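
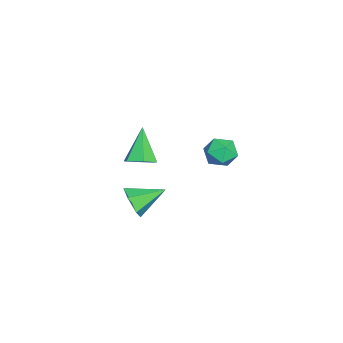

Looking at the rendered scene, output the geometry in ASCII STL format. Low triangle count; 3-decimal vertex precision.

solid 
facet normal 0.335 -0.863 -0.378
outer loop
vertex 4.292 -3.361 -0.399
vertex 3.784 -3.253 -1.097
vertex 4.595 -2.938 -1.097
endloop
endfacet
facet normal 0.653 0.488 0.579
outer loop
vertex 4.292 -3.361 -0.399
vertex 4.595 -2.938 -1.097
vertex 3.236 -1.847 -0.483
endloop
endfacet
facet normal 0.335 -0.863 -0.377
outer loop
vertex 4.595 -2.938 -1.097
vertex 3.784 -3.253 -1.097
vertex 4.086 -2.831 -1.795
endloop
endfacet
facet normal 0.529 0.807 -0.262
outer loop
vertex 4.595 -2.938 -1.097
vertex 4.086 -2.831 -1.795
vertex 3.236 -1.847 -0.483
endloop
endfacet
facet normal 0.335 -0.863 -0.377
outer loop
vertex 4.086 -2.831 -1.795
vertex 3.784 -3.253 -1.097
vertex 3.275 -3.146 -1.795
endloop
endfacet
facet normal -0.265 0.681 -0.682
outer loop
vertex 4.086 -2.831 -1.795
vertex 3.275 -3.146 -1.795
vertex 3.236 -1.847 -0.483
endloop
endfacet
facet normal 0.337 -0.863 -0.378
outer loop
vertex 3.275 -3.146 -1.795
vertex 3.784 -3.253 -1.097
vertex 2.973 -3.569 -1.098
endloop
endfacet
facet normal -0.936 0.236 -0.262
outer loop
vertex 3.275 -3.146 -1.795
vertex 2.973 -3.569 -1.098
vertex 3.236 -1.847 -0.483
endloop
endfacet
facet normal 0.337 -0.863 -0.377
outer loop
vertex 2.973 -3.569 -1.098
vertex 3.784 -3.253 -1.097
vertex 3.481 -3.676 -0.4
endloop
endfacet
facet normal -0.812 -0.083 0.578
outer loop
vertex 2.973 -3.569 -1.098
vertex 3.481 -3.676 -0.4
vertex 3.236 -1.847 -0.483
endloop
endfacet
facet normal 0.336 -0.863 -0.378
outer loop
vertex 3.481 -3.676 -0.4
vertex 3.784 -3.253 -1.097
vertex 4.292 -3.361 -0.399
endloop
endfacet
facet normal -0.018 0.043 0.999
outer loop
vertex 3.481 -3.676 -0.4
vertex 4.292 -3.361 -0.399
vertex 3.236 -1.847 -0.483
endloop
endfacet
facet normal 0.613 0.041 -0.789
outer loop
vertex -1.127 -3.526 -1.945
vertex -1.747 -3.769 -2.439
vertex -1.621 -2.961 -2.299
endloop
endfacet
facet normal 0.282 0.674 0.683
outer loop
vertex -1.127 -3.526 -1.945
vertex -1.621 -2.961 -2.299
vertex -2.973 -3.851 -0.861
endloop
endfacet
facet normal 0.613 0.041 -0.789
outer loop
vertex -1.621 -2.961 -2.299
vertex -1.747 -3.769 -2.439
vertex -2.242 -3.205 -2.794
endloop
endfacet
facet normal -0.448 0.885 0.126
outer loop
vertex -1.621 -2.961 -2.299
vertex -2.242 -3.205 -2.794
vertex -2.973 -3.851 -0.861
endloop
endfacet
facet normal 0.613 0.041 -0.789
outer loop
vertex -2.242 -3.205 -2.794
vertex -1.747 -3.769 -2.439
vertex -2.368 -4.013 -2.934
endloop
endfacet
facet normal -0.937 0.196 -0.289
outer loop
vertex -2.242 -3.205 -2.794
vertex -2.368 -4.013 -2.934
vertex -2.973 -3.851 -0.861
endloop
endfacet
facet normal 0.613 0.040 -0.789
outer loop
vertex -2.368 -4.013 -2.934
vertex -1.747 -3.769 -2.439
vertex -1.874 -4.578 -2.579
endloop
endfacet
facet normal -0.696 -0.702 -0.148
outer loop
vertex -2.368 -4.013 -2.934
vertex -1.874 -4.578 -2.579
vertex -2.973 -3.851 -0.861
endloop
endfacet
facet normal 0.612 0.041 -0.790
outer loop
vertex -1.874 -4.578 -2.579
vertex -1.747 -3.769 -2.439
vertex -1.253 -4.334 -2.085
endloop
endfacet
facet normal 0.034 -0.912 0.408
outer loop
vertex -1.874 -4.578 -2.579
vertex -1.253 -4.334 -2.085
vertex -2.973 -3.851 -0.861
endloop
endfacet
facet normal 0.613 0.041 -0.789
outer loop
vertex -1.253 -4.334 -2.085
vertex -1.747 -3.769 -2.439
vertex -1.127 -3.526 -1.945
endloop
endfacet
facet normal 0.523 -0.224 0.823
outer loop
vertex -1.253 -4.334 -2.085
vertex -1.127 -3.526 -1.945
vertex -2.973 -3.851 -0.861
endloop
endfacet
facet normal 0.122 0.792 0.598
outer loop
vertex 1.375 1.132 0.737
vertex 0.756 0.824 1.271
vertex 1.591 0.601 1.396
endloop
endfacet
facet normal 0.732 0.628 0.266
outer loop
vertex 1.375 1.132 0.737
vertex 1.591 0.601 1.396
vertex 1.963 0.499 0.613
endloop
endfacet
facet normal 0.614 0.656 -0.438
outer loop
vertex 1.375 1.132 0.737
vertex 1.963 0.499 0.613
vertex 1.358 0.659 0.004
endloop
endfacet
facet normal -0.068 0.839 -0.540
outer loop
vertex 1.375 1.132 0.737
vertex 1.358 0.659 0.004
vertex 0.612 0.86 0.411
endloop
endfacet
facet normal -0.372 0.923 0.101
outer loop
vertex 1.375 1.132 0.737
vertex 0.612 0.86 0.411
vertex 0.756 0.824 1.271
endloop
endfacet
facet normal 0.900 -0.046 0.434
outer loop
vertex 1.963 0.499 0.613
vertex 1.591 0.601 1.396
vertex 1.708 -0.2 1.069
endloop
endfacet
facet normal -0.087 0.220 0.972
outer loop
vertex 1.591 0.601 1.396
vertex 0.756 0.824 1.271
vertex 0.962 0.001 1.476
endloop
endfacet
facet normal -0.886 0.432 0.167
outer loop
vertex 0.756 0.824 1.271
vertex 0.612 0.86 0.411
vertex 0.357 0.161 0.867
endloop
endfacet
facet normal -0.394 0.297 -0.870
outer loop
vertex 0.612 0.86 0.411
vertex 1.358 0.659 0.004
vertex 0.729 0.059 0.084
endloop
endfacet
facet normal 0.710 0.002 -0.704
outer loop
vertex 1.358 0.659 0.004
vertex 1.963 0.499 0.613
vertex 1.564 -0.164 0.209
endloop
endfacet
facet normal 0.068 -0.839 0.540
outer loop
vertex 0.945 -0.472 0.743
vertex 1.708 -0.2 1.069
vertex 0.962 0.001 1.476
endloop
endfacet
facet normal -0.614 -0.656 0.438
outer loop
vertex 0.945 -0.472 0.743
vertex 0.962 0.001 1.476
vertex 0.357 0.161 0.867
endloop
endfacet
facet normal -0.732 -0.628 -0.266
outer loop
vertex 0.945 -0.472 0.743
vertex 0.357 0.161 0.867
vertex 0.729 0.059 0.084
endloop
endfacet
facet normal -0.122 -0.792 -0.598
outer loop
vertex 0.945 -0.472 0.743
vertex 0.729 0.059 0.084
vertex 1.564 -0.164 0.209
endloop
endfacet
facet normal 0.372 -0.923 -0.101
outer loop
vertex 0.945 -0.472 0.743
vertex 1.564 -0.164 0.209
vertex 1.708 -0.2 1.069
endloop
endfacet
facet normal 0.394 -0.297 0.870
outer loop
vertex 0.962 0.001 1.476
vertex 1.708 -0.2 1.069
vertex 1.591 0.601 1.396
endloop
endfacet
facet normal -0.710 -0.002 0.704
outer loop
vertex 0.357 0.161 0.867
vertex 0.962 0.001 1.476
vertex 0.756 0.824 1.271
endloop
endfacet
facet normal -0.900 0.046 -0.434
outer loop
vertex 0.729 0.059 0.084
vertex 0.357 0.161 0.867
vertex 0.612 0.86 0.411
endloop
endfacet
facet normal 0.087 -0.220 -0.972
outer loop
vertex 1.564 -0.164 0.209
vertex 0.729 0.059 0.084
vertex 1.358 0.659 0.004
endloop
endfacet
facet normal 0.886 -0.432 -0.167
outer loop
vertex 1.708 -0.2 1.069
vertex 1.564 -0.164 0.209
vertex 1.963 0.499 0.613
endloop
endfacet

endsolid


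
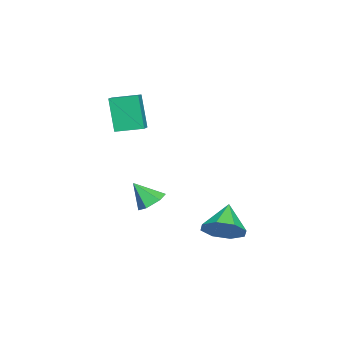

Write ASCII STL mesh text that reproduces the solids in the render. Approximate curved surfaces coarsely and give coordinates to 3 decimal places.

solid 
facet normal 0.758 0.059 -0.649
outer loop
vertex 3.138 4.202 -1.915
vertex 2.66 3.605 -2.527
vertex 2.699 4.575 -2.394
endloop
endfacet
facet normal -0.140 0.715 0.685
outer loop
vertex 3.138 4.202 -1.915
vertex 2.699 4.575 -2.394
vertex 1.5 3.515 -1.533
endloop
endfacet
facet normal 0.757 0.059 -0.650
outer loop
vertex 2.699 4.575 -2.394
vertex 2.66 3.605 -2.527
vertex 2.236 4.38 -2.951
endloop
endfacet
facet normal -0.569 0.800 0.193
outer loop
vertex 2.699 4.575 -2.394
vertex 2.236 4.38 -2.951
vertex 1.5 3.515 -1.533
endloop
endfacet
facet normal 0.758 0.059 -0.650
outer loop
vertex 2.236 4.38 -2.951
vertex 2.66 3.605 -2.527
vertex 2.022 3.731 -3.26
endloop
endfacet
facet normal -0.891 0.398 -0.219
outer loop
vertex 2.236 4.38 -2.951
vertex 2.022 3.731 -3.26
vertex 1.5 3.515 -1.533
endloop
endfacet
facet normal 0.758 0.058 -0.650
outer loop
vertex 2.022 3.731 -3.26
vertex 2.66 3.605 -2.527
vertex 2.181 3.008 -3.139
endloop
endfacet
facet normal -0.917 -0.253 -0.309
outer loop
vertex 2.022 3.731 -3.26
vertex 2.181 3.008 -3.139
vertex 1.5 3.515 -1.533
endloop
endfacet
facet normal 0.758 0.059 -0.650
outer loop
vertex 2.181 3.008 -3.139
vertex 2.66 3.605 -2.527
vertex 2.621 2.635 -2.66
endloop
endfacet
facet normal -0.632 -0.775 -0.023
outer loop
vertex 2.181 3.008 -3.139
vertex 2.621 2.635 -2.66
vertex 1.5 3.515 -1.533
endloop
endfacet
facet normal 0.757 0.059 -0.650
outer loop
vertex 2.621 2.635 -2.66
vertex 2.66 3.605 -2.527
vertex 3.084 2.83 -2.103
endloop
endfacet
facet normal -0.203 -0.859 0.469
outer loop
vertex 2.621 2.635 -2.66
vertex 3.084 2.83 -2.103
vertex 1.5 3.515 -1.533
endloop
endfacet
facet normal 0.758 0.059 -0.650
outer loop
vertex 3.084 2.83 -2.103
vertex 2.66 3.605 -2.527
vertex 3.298 3.479 -1.794
endloop
endfacet
facet normal 0.119 -0.458 0.881
outer loop
vertex 3.084 2.83 -2.103
vertex 3.298 3.479 -1.794
vertex 1.5 3.515 -1.533
endloop
endfacet
facet normal 0.758 0.059 -0.650
outer loop
vertex 3.298 3.479 -1.794
vertex 2.66 3.605 -2.527
vertex 3.138 4.202 -1.915
endloop
endfacet
facet normal 0.145 0.194 0.970
outer loop
vertex 3.298 3.479 -1.794
vertex 3.138 4.202 -1.915
vertex 1.5 3.515 -1.533
endloop
endfacet
facet normal -0.948 -0.165 -0.272
outer loop
vertex -0.951 -2.35 3.039
vertex -1.227 -1.119 3.254
vertex -0.525 -1.953 1.315
endloop
endfacet
facet normal 0.216 -0.962 -0.168
outer loop
vertex 0.347 -1.801 1.566
vertex -0.951 -2.35 3.039
vertex -0.525 -1.953 1.315
endloop
endfacet
facet normal -0.948 -0.165 -0.272
outer loop
vertex -0.525 -1.953 1.315
vertex -1.227 -1.119 3.254
vertex -0.801 -0.721 1.53
endloop
endfacet
facet normal 0.235 0.218 -0.947
outer loop
vertex -0.801 -0.721 1.53
vertex 0.347 -1.801 1.566
vertex -0.525 -1.953 1.315
endloop
endfacet
facet normal -0.235 -0.218 0.947
outer loop
vertex -0.951 -2.35 3.039
vertex -0.355 -0.967 3.505
vertex -1.227 -1.119 3.254
endloop
endfacet
facet normal 0.215 -0.962 -0.169
outer loop
vertex -0.079 -2.199 3.29
vertex -0.951 -2.35 3.039
vertex 0.347 -1.801 1.566
endloop
endfacet
facet normal -0.235 -0.218 0.947
outer loop
vertex -0.079 -2.199 3.29
vertex -0.355 -0.967 3.505
vertex -0.951 -2.35 3.039
endloop
endfacet
facet normal -0.216 0.962 0.169
outer loop
vertex -1.227 -1.119 3.254
vertex -0.355 -0.967 3.505
vertex -0.801 -0.721 1.53
endloop
endfacet
facet normal 0.235 0.218 -0.947
outer loop
vertex 0.071 -0.57 1.781
vertex 0.347 -1.801 1.566
vertex -0.801 -0.721 1.53
endloop
endfacet
facet normal -0.215 0.962 0.168
outer loop
vertex -0.801 -0.721 1.53
vertex -0.355 -0.967 3.505
vertex 0.071 -0.57 1.781
endloop
endfacet
facet normal 0.948 0.165 0.272
outer loop
vertex 0.071 -0.57 1.781
vertex -0.079 -2.199 3.29
vertex 0.347 -1.801 1.566
endloop
endfacet
facet normal 0.948 0.165 0.272
outer loop
vertex -0.355 -0.967 3.505
vertex -0.079 -2.199 3.29
vertex 0.071 -0.57 1.781
endloop
endfacet
facet normal -0.042 0.616 -0.786
outer loop
vertex 0.976 -0.556 -2.629
vertex 0.663 -0.054 -2.219
vertex 1.38 -0.077 -2.275
endloop
endfacet
facet normal 0.765 -0.644 -0.001
outer loop
vertex 0.976 -0.556 -2.629
vertex 1.38 -0.077 -2.275
vertex 0.717 -0.866 -1.181
endloop
endfacet
facet normal -0.042 0.615 -0.788
outer loop
vertex 1.38 -0.077 -2.275
vertex 0.663 -0.054 -2.219
vertex 1.067 0.426 -1.866
endloop
endfacet
facet normal 0.831 0.068 0.552
outer loop
vertex 1.38 -0.077 -2.275
vertex 1.067 0.426 -1.866
vertex 0.717 -0.866 -1.181
endloop
endfacet
facet normal -0.042 0.615 -0.788
outer loop
vertex 1.067 0.426 -1.866
vertex 0.663 -0.054 -2.219
vertex 0.349 0.449 -1.81
endloop
endfacet
facet normal 0.084 0.449 0.890
outer loop
vertex 1.067 0.426 -1.866
vertex 0.349 0.449 -1.81
vertex 0.717 -0.866 -1.181
endloop
endfacet
facet normal -0.041 0.615 -0.788
outer loop
vertex 0.349 0.449 -1.81
vertex 0.663 -0.054 -2.219
vertex -0.055 -0.031 -2.164
endloop
endfacet
facet normal -0.730 0.118 0.673
outer loop
vertex 0.349 0.449 -1.81
vertex -0.055 -0.031 -2.164
vertex 0.717 -0.866 -1.181
endloop
endfacet
facet normal -0.041 0.616 -0.787
outer loop
vertex -0.055 -0.031 -2.164
vertex 0.663 -0.054 -2.219
vertex 0.259 -0.533 -2.573
endloop
endfacet
facet normal -0.795 -0.595 0.119
outer loop
vertex -0.055 -0.031 -2.164
vertex 0.259 -0.533 -2.573
vertex 0.717 -0.866 -1.181
endloop
endfacet
facet normal -0.042 0.616 -0.786
outer loop
vertex 0.259 -0.533 -2.573
vertex 0.663 -0.054 -2.219
vertex 0.976 -0.556 -2.629
endloop
endfacet
facet normal -0.048 -0.975 -0.217
outer loop
vertex 0.259 -0.533 -2.573
vertex 0.976 -0.556 -2.629
vertex 0.717 -0.866 -1.181
endloop
endfacet

endsolid


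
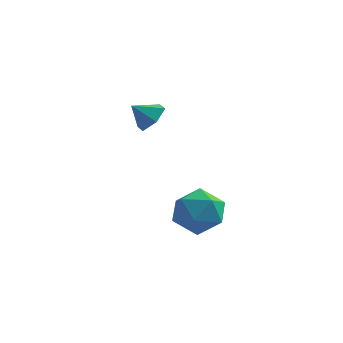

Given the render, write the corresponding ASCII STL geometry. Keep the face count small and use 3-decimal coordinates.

solid 
facet normal 0.709 0.229 -0.667
outer loop
vertex 0.903 3.931 0.212
vertex 0.329 3.962 -0.387
vertex 0.515 4.646 0.045
endloop
endfacet
facet normal 0.044 0.250 0.967
outer loop
vertex 0.903 3.931 0.212
vertex 0.515 4.646 0.045
vertex -0.429 3.718 0.327
endloop
endfacet
facet normal 0.709 0.228 -0.667
outer loop
vertex 0.515 4.646 0.045
vertex 0.329 3.962 -0.387
vertex -0.058 4.677 -0.554
endloop
endfacet
facet normal -0.512 0.680 0.525
outer loop
vertex 0.515 4.646 0.045
vertex -0.058 4.677 -0.554
vertex -0.429 3.718 0.327
endloop
endfacet
facet normal 0.709 0.228 -0.668
outer loop
vertex -0.058 4.677 -0.554
vertex 0.329 3.962 -0.387
vertex -0.245 3.993 -0.986
endloop
endfacet
facet normal -0.950 0.304 -0.070
outer loop
vertex -0.058 4.677 -0.554
vertex -0.245 3.993 -0.986
vertex -0.429 3.718 0.327
endloop
endfacet
facet normal 0.709 0.229 -0.667
outer loop
vertex -0.245 3.993 -0.986
vertex 0.329 3.962 -0.387
vertex 0.143 3.279 -0.819
endloop
endfacet
facet normal -0.834 -0.505 -0.223
outer loop
vertex -0.245 3.993 -0.986
vertex 0.143 3.279 -0.819
vertex -0.429 3.718 0.327
endloop
endfacet
facet normal 0.709 0.229 -0.667
outer loop
vertex 0.143 3.279 -0.819
vertex 0.329 3.962 -0.387
vertex 0.717 3.248 -0.22
endloop
endfacet
facet normal -0.279 -0.935 0.219
outer loop
vertex 0.143 3.279 -0.819
vertex 0.717 3.248 -0.22
vertex -0.429 3.718 0.327
endloop
endfacet
facet normal 0.709 0.229 -0.667
outer loop
vertex 0.717 3.248 -0.22
vertex 0.329 3.962 -0.387
vertex 0.903 3.931 0.212
endloop
endfacet
facet normal 0.160 -0.558 0.814
outer loop
vertex 0.717 3.248 -0.22
vertex 0.903 3.931 0.212
vertex -0.429 3.718 0.327
endloop
endfacet
facet normal -0.629 0.248 0.737
outer loop
vertex 2.316 -0.278 -2.506
vertex 2.721 -1.153 -1.866
vertex 3.214 -0.109 -1.796
endloop
endfacet
facet normal -0.439 0.823 0.360
outer loop
vertex 2.316 -0.278 -2.506
vertex 3.214 -0.109 -1.796
vertex 3.218 0.356 -2.855
endloop
endfacet
facet normal -0.625 0.712 -0.321
outer loop
vertex 2.316 -0.278 -2.506
vertex 3.218 0.356 -2.855
vertex 2.727 -0.401 -3.58
endloop
endfacet
facet normal -0.929 0.068 -0.363
outer loop
vertex 2.316 -0.278 -2.506
vertex 2.727 -0.401 -3.58
vertex 2.42 -1.333 -2.968
endloop
endfacet
facet normal -0.932 -0.219 0.290
outer loop
vertex 2.316 -0.278 -2.506
vertex 2.42 -1.333 -2.968
vertex 2.721 -1.153 -1.866
endloop
endfacet
facet normal 0.272 0.881 0.388
outer loop
vertex 3.218 0.356 -2.855
vertex 3.214 -0.109 -1.796
vertex 4.18 -0.127 -2.432
endloop
endfacet
facet normal -0.036 -0.050 0.998
outer loop
vertex 3.214 -0.109 -1.796
vertex 2.721 -1.153 -1.866
vertex 3.873 -1.059 -1.82
endloop
endfacet
facet normal -0.525 -0.805 0.275
outer loop
vertex 2.721 -1.153 -1.866
vertex 2.42 -1.333 -2.968
vertex 3.382 -1.816 -2.545
endloop
endfacet
facet normal -0.521 -0.342 -0.782
outer loop
vertex 2.42 -1.333 -2.968
vertex 2.727 -0.401 -3.58
vertex 3.386 -1.351 -3.604
endloop
endfacet
facet normal -0.029 0.701 -0.713
outer loop
vertex 2.727 -0.401 -3.58
vertex 3.218 0.356 -2.855
vertex 3.879 -0.307 -3.534
endloop
endfacet
facet normal 0.929 -0.068 0.363
outer loop
vertex 4.284 -1.182 -2.894
vertex 4.18 -0.127 -2.432
vertex 3.873 -1.059 -1.82
endloop
endfacet
facet normal 0.625 -0.712 0.321
outer loop
vertex 4.284 -1.182 -2.894
vertex 3.873 -1.059 -1.82
vertex 3.382 -1.816 -2.545
endloop
endfacet
facet normal 0.439 -0.823 -0.360
outer loop
vertex 4.284 -1.182 -2.894
vertex 3.382 -1.816 -2.545
vertex 3.386 -1.351 -3.604
endloop
endfacet
facet normal 0.629 -0.248 -0.737
outer loop
vertex 4.284 -1.182 -2.894
vertex 3.386 -1.351 -3.604
vertex 3.879 -0.307 -3.534
endloop
endfacet
facet normal 0.932 0.219 -0.290
outer loop
vertex 4.284 -1.182 -2.894
vertex 3.879 -0.307 -3.534
vertex 4.18 -0.127 -2.432
endloop
endfacet
facet normal 0.521 0.342 0.782
outer loop
vertex 3.873 -1.059 -1.82
vertex 4.18 -0.127 -2.432
vertex 3.214 -0.109 -1.796
endloop
endfacet
facet normal 0.029 -0.701 0.713
outer loop
vertex 3.382 -1.816 -2.545
vertex 3.873 -1.059 -1.82
vertex 2.721 -1.153 -1.866
endloop
endfacet
facet normal -0.272 -0.881 -0.388
outer loop
vertex 3.386 -1.351 -3.604
vertex 3.382 -1.816 -2.545
vertex 2.42 -1.333 -2.968
endloop
endfacet
facet normal 0.036 0.050 -0.998
outer loop
vertex 3.879 -0.307 -3.534
vertex 3.386 -1.351 -3.604
vertex 2.727 -0.401 -3.58
endloop
endfacet
facet normal 0.525 0.805 -0.275
outer loop
vertex 4.18 -0.127 -2.432
vertex 3.879 -0.307 -3.534
vertex 3.218 0.356 -2.855
endloop
endfacet

endsolid


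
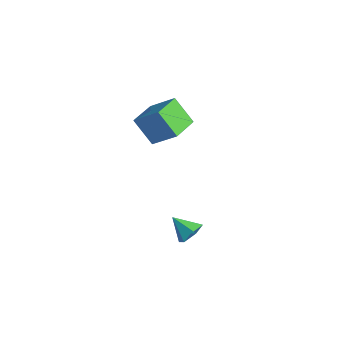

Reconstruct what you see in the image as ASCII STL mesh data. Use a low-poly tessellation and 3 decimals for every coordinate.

solid 
facet normal 0.682 0.339 -0.648
outer loop
vertex 1.35 -1.08 -3.515
vertex 0.731 -0.946 -4.096
vertex 0.945 -0.322 -3.544
endloop
endfacet
facet normal 0.184 0.135 0.974
outer loop
vertex 1.35 -1.08 -3.515
vertex 0.945 -0.322 -3.544
vertex -0.251 -1.434 -3.164
endloop
endfacet
facet normal 0.682 0.339 -0.648
outer loop
vertex 0.945 -0.322 -3.544
vertex 0.731 -0.946 -4.096
vertex 0.326 -0.188 -4.126
endloop
endfacet
facet normal -0.428 0.668 0.609
outer loop
vertex 0.945 -0.322 -3.544
vertex 0.326 -0.188 -4.126
vertex -0.251 -1.434 -3.164
endloop
endfacet
facet normal 0.682 0.339 -0.648
outer loop
vertex 0.326 -0.188 -4.126
vertex 0.731 -0.946 -4.096
vertex 0.112 -0.812 -4.678
endloop
endfacet
facet normal -0.924 0.376 -0.067
outer loop
vertex 0.326 -0.188 -4.126
vertex 0.112 -0.812 -4.678
vertex -0.251 -1.434 -3.164
endloop
endfacet
facet normal 0.682 0.340 -0.647
outer loop
vertex 0.112 -0.812 -4.678
vertex 0.731 -0.946 -4.096
vertex 0.518 -1.57 -4.648
endloop
endfacet
facet normal -0.810 -0.449 -0.378
outer loop
vertex 0.112 -0.812 -4.678
vertex 0.518 -1.57 -4.648
vertex -0.251 -1.434 -3.164
endloop
endfacet
facet normal 0.682 0.340 -0.647
outer loop
vertex 0.518 -1.57 -4.648
vertex 0.731 -0.946 -4.096
vertex 1.137 -1.704 -4.066
endloop
endfacet
facet normal -0.199 -0.980 -0.014
outer loop
vertex 0.518 -1.57 -4.648
vertex 1.137 -1.704 -4.066
vertex -0.251 -1.434 -3.164
endloop
endfacet
facet normal 0.682 0.340 -0.648
outer loop
vertex 1.137 -1.704 -4.066
vertex 0.731 -0.946 -4.096
vertex 1.35 -1.08 -3.515
endloop
endfacet
facet normal 0.297 -0.687 0.663
outer loop
vertex 1.137 -1.704 -4.066
vertex 1.35 -1.08 -3.515
vertex -0.251 -1.434 -3.164
endloop
endfacet
facet normal -0.680 -0.340 -0.650
outer loop
vertex -3.348 -1.65 2.944
vertex -4.027 -0.053 2.82
vertex -2.212 -1.276 1.559
endloop
endfacet
facet normal 0.390 -0.918 0.072
outer loop
vertex -0.913 -0.627 2.8
vertex -3.348 -1.65 2.944
vertex -2.212 -1.276 1.559
endloop
endfacet
facet normal -0.680 -0.339 -0.650
outer loop
vertex -2.212 -1.276 1.559
vertex -4.027 -0.053 2.82
vertex -2.891 0.322 1.435
endloop
endfacet
facet normal 0.621 0.205 -0.757
outer loop
vertex -2.891 0.322 1.435
vertex -0.913 -0.627 2.8
vertex -2.212 -1.276 1.559
endloop
endfacet
facet normal -0.621 -0.205 0.757
outer loop
vertex -3.348 -1.65 2.944
vertex -2.728 0.596 4.061
vertex -4.027 -0.053 2.82
endloop
endfacet
facet normal 0.390 -0.918 0.071
outer loop
vertex -2.049 -1.002 4.185
vertex -3.348 -1.65 2.944
vertex -0.913 -0.627 2.8
endloop
endfacet
facet normal -0.621 -0.205 0.757
outer loop
vertex -2.049 -1.002 4.185
vertex -2.728 0.596 4.061
vertex -3.348 -1.65 2.944
endloop
endfacet
facet normal -0.390 0.918 -0.072
outer loop
vertex -4.027 -0.053 2.82
vertex -2.728 0.596 4.061
vertex -2.891 0.322 1.435
endloop
endfacet
facet normal 0.621 0.205 -0.757
outer loop
vertex -1.592 0.97 2.676
vertex -0.913 -0.627 2.8
vertex -2.891 0.322 1.435
endloop
endfacet
facet normal -0.390 0.918 -0.072
outer loop
vertex -2.891 0.322 1.435
vertex -2.728 0.596 4.061
vertex -1.592 0.97 2.676
endloop
endfacet
facet normal 0.680 0.340 0.650
outer loop
vertex -1.592 0.97 2.676
vertex -2.049 -1.002 4.185
vertex -0.913 -0.627 2.8
endloop
endfacet
facet normal 0.680 0.339 0.650
outer loop
vertex -2.728 0.596 4.061
vertex -2.049 -1.002 4.185
vertex -1.592 0.97 2.676
endloop
endfacet

endsolid


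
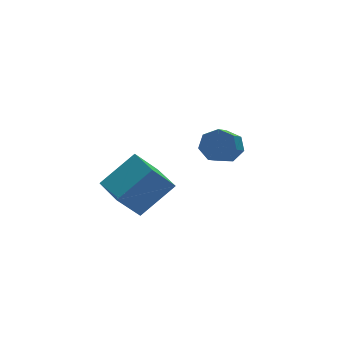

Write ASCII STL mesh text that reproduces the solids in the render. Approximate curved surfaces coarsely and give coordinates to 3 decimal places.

solid 
facet normal 0.631 0.533 -0.563
outer loop
vertex 3.402 3.462 1.723
vertex 2.805 3.665 1.246
vertex 3.068 4.036 1.892
endloop
endfacet
facet normal 0.603 0.119 0.789
outer loop
vertex 3.402 3.462 1.723
vertex 3.068 4.036 1.892
vertex 2.631 2.812 2.411
endloop
endfacet
facet normal 0.603 0.119 0.789
outer loop
vertex 2.631 2.812 2.411
vertex 3.068 4.036 1.892
vertex 2.297 3.387 2.579
endloop
endfacet
facet normal -0.632 -0.532 0.564
outer loop
vertex 2.631 2.812 2.411
vertex 2.297 3.387 2.579
vertex 2.035 3.015 1.934
endloop
endfacet
facet normal 0.632 0.532 -0.563
outer loop
vertex 3.068 4.036 1.892
vertex 2.805 3.665 1.246
vertex 2.537 4.331 1.575
endloop
endfacet
facet normal -0.004 0.729 0.685
outer loop
vertex 3.068 4.036 1.892
vertex 2.537 4.331 1.575
vertex 2.297 3.387 2.579
endloop
endfacet
facet normal -0.004 0.729 0.685
outer loop
vertex 2.297 3.387 2.579
vertex 2.537 4.331 1.575
vertex 1.766 3.682 2.262
endloop
endfacet
facet normal -0.632 -0.532 0.564
outer loop
vertex 2.297 3.387 2.579
vertex 1.766 3.682 2.262
vertex 2.035 3.015 1.934
endloop
endfacet
facet normal 0.632 0.532 -0.563
outer loop
vertex 2.537 4.331 1.575
vertex 2.805 3.665 1.246
vertex 2.208 4.124 1.01
endloop
endfacet
facet normal -0.608 0.791 0.064
outer loop
vertex 2.537 4.331 1.575
vertex 2.208 4.124 1.01
vertex 1.766 3.682 2.262
endloop
endfacet
facet normal -0.608 0.791 0.064
outer loop
vertex 1.766 3.682 2.262
vertex 2.208 4.124 1.01
vertex 1.437 3.475 1.697
endloop
endfacet
facet normal -0.632 -0.532 0.563
outer loop
vertex 1.766 3.682 2.262
vertex 1.437 3.475 1.697
vertex 2.035 3.015 1.934
endloop
endfacet
facet normal 0.632 0.532 -0.563
outer loop
vertex 2.208 4.124 1.01
vertex 2.805 3.665 1.246
vertex 2.329 3.571 0.623
endloop
endfacet
facet normal -0.755 0.257 -0.604
outer loop
vertex 2.208 4.124 1.01
vertex 2.329 3.571 0.623
vertex 1.437 3.475 1.697
endloop
endfacet
facet normal -0.755 0.256 -0.604
outer loop
vertex 1.437 3.475 1.697
vertex 2.329 3.571 0.623
vertex 1.558 2.922 1.311
endloop
endfacet
facet normal -0.632 -0.532 0.563
outer loop
vertex 1.437 3.475 1.697
vertex 1.558 2.922 1.311
vertex 2.035 3.015 1.934
endloop
endfacet
facet normal 0.632 0.532 -0.563
outer loop
vertex 2.329 3.571 0.623
vertex 2.805 3.665 1.246
vertex 2.809 3.089 0.706
endloop
endfacet
facet normal -0.332 -0.471 -0.817
outer loop
vertex 2.329 3.571 0.623
vertex 2.809 3.089 0.706
vertex 1.558 2.922 1.311
endloop
endfacet
facet normal -0.333 -0.470 -0.818
outer loop
vertex 1.558 2.922 1.311
vertex 2.809 3.089 0.706
vertex 2.038 2.439 1.393
endloop
endfacet
facet normal -0.632 -0.532 0.563
outer loop
vertex 1.558 2.922 1.311
vertex 2.038 2.439 1.393
vertex 2.035 3.015 1.934
endloop
endfacet
facet normal 0.632 0.532 -0.563
outer loop
vertex 2.809 3.089 0.706
vertex 2.805 3.665 1.246
vertex 3.286 3.04 1.195
endloop
endfacet
facet normal 0.340 -0.843 -0.416
outer loop
vertex 2.809 3.089 0.706
vertex 3.286 3.04 1.195
vertex 2.038 2.439 1.393
endloop
endfacet
facet normal 0.341 -0.844 -0.415
outer loop
vertex 2.038 2.439 1.393
vertex 3.286 3.04 1.195
vertex 2.516 2.391 1.883
endloop
endfacet
facet normal -0.631 -0.533 0.564
outer loop
vertex 2.038 2.439 1.393
vertex 2.516 2.391 1.883
vertex 2.035 3.015 1.934
endloop
endfacet
facet normal 0.632 0.532 -0.564
outer loop
vertex 3.286 3.04 1.195
vertex 2.805 3.665 1.246
vertex 3.402 3.462 1.723
endloop
endfacet
facet normal 0.757 -0.581 0.298
outer loop
vertex 3.286 3.04 1.195
vertex 3.402 3.462 1.723
vertex 2.516 2.391 1.883
endloop
endfacet
facet normal 0.757 -0.581 0.299
outer loop
vertex 2.516 2.391 1.883
vertex 3.402 3.462 1.723
vertex 2.631 2.812 2.411
endloop
endfacet
facet normal -0.632 -0.533 0.563
outer loop
vertex 2.516 2.391 1.883
vertex 2.631 2.812 2.411
vertex 2.035 3.015 1.934
endloop
endfacet
facet normal -0.774 0.042 -0.632
outer loop
vertex -3.073 1.828 1.264
vertex -2.977 3.365 1.248
vertex -2.109 1.756 0.078
endloop
endfacet
facet normal -0.062 -0.998 0.010
outer loop
vertex -0.623 1.675 1.292
vertex -3.073 1.828 1.264
vertex -2.109 1.756 0.078
endloop
endfacet
facet normal -0.774 0.042 -0.632
outer loop
vertex -2.109 1.756 0.078
vertex -2.977 3.365 1.248
vertex -2.013 3.293 0.063
endloop
endfacet
facet normal 0.630 -0.047 -0.775
outer loop
vertex -2.013 3.293 0.063
vertex -0.623 1.675 1.292
vertex -2.109 1.756 0.078
endloop
endfacet
facet normal -0.630 0.047 0.775
outer loop
vertex -3.073 1.828 1.264
vertex -1.491 3.284 2.462
vertex -2.977 3.365 1.248
endloop
endfacet
facet normal -0.062 -0.998 0.010
outer loop
vertex -1.587 1.747 2.477
vertex -3.073 1.828 1.264
vertex -0.623 1.675 1.292
endloop
endfacet
facet normal -0.630 0.047 0.775
outer loop
vertex -1.587 1.747 2.477
vertex -1.491 3.284 2.462
vertex -3.073 1.828 1.264
endloop
endfacet
facet normal 0.062 0.998 -0.010
outer loop
vertex -2.977 3.365 1.248
vertex -1.491 3.284 2.462
vertex -2.013 3.293 0.063
endloop
endfacet
facet normal 0.630 -0.047 -0.775
outer loop
vertex -0.527 3.212 1.276
vertex -0.623 1.675 1.292
vertex -2.013 3.293 0.063
endloop
endfacet
facet normal 0.062 0.998 -0.010
outer loop
vertex -2.013 3.293 0.063
vertex -1.491 3.284 2.462
vertex -0.527 3.212 1.276
endloop
endfacet
facet normal 0.774 -0.042 0.632
outer loop
vertex -0.527 3.212 1.276
vertex -1.587 1.747 2.477
vertex -0.623 1.675 1.292
endloop
endfacet
facet normal 0.774 -0.042 0.632
outer loop
vertex -1.491 3.284 2.462
vertex -1.587 1.747 2.477
vertex -0.527 3.212 1.276
endloop
endfacet

endsolid


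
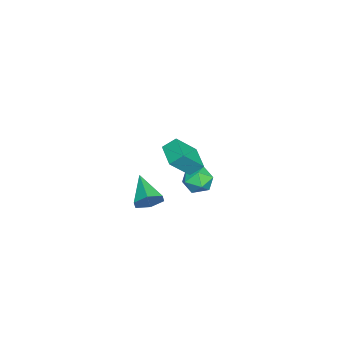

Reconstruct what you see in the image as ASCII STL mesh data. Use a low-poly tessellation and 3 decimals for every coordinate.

solid 
facet normal -0.133 0.514 0.847
outer loop
vertex -3.084 0.599 -3.623
vertex -3.737 -0.124 -3.287
vertex -2.731 -0.203 -3.081
endloop
endfacet
facet normal 0.521 0.623 0.583
outer loop
vertex -3.084 0.599 -3.623
vertex -2.731 -0.203 -3.081
vertex -2.209 0.131 -3.904
endloop
endfacet
facet normal 0.451 0.889 -0.076
outer loop
vertex -3.084 0.599 -3.623
vertex -2.209 0.131 -3.904
vertex -2.893 0.417 -4.62
endloop
endfacet
facet normal -0.246 0.944 -0.219
outer loop
vertex -3.084 0.599 -3.623
vertex -2.893 0.417 -4.62
vertex -3.838 0.26 -4.238
endloop
endfacet
facet normal -0.607 0.712 0.352
outer loop
vertex -3.084 0.599 -3.623
vertex -3.838 0.26 -4.238
vertex -3.737 -0.124 -3.287
endloop
endfacet
facet normal 0.846 -0.009 0.533
outer loop
vertex -2.209 0.131 -3.904
vertex -2.731 -0.203 -3.081
vertex -2.322 -0.88 -3.742
endloop
endfacet
facet normal -0.211 -0.185 0.960
outer loop
vertex -2.731 -0.203 -3.081
vertex -3.737 -0.124 -3.287
vertex -3.267 -1.037 -3.36
endloop
endfacet
facet normal -0.978 0.135 0.158
outer loop
vertex -3.737 -0.124 -3.287
vertex -3.838 0.26 -4.238
vertex -3.951 -0.751 -4.076
endloop
endfacet
facet normal -0.394 0.509 -0.765
outer loop
vertex -3.838 0.26 -4.238
vertex -2.893 0.417 -4.62
vertex -3.429 -0.417 -4.899
endloop
endfacet
facet normal 0.734 0.421 -0.533
outer loop
vertex -2.893 0.417 -4.62
vertex -2.209 0.131 -3.904
vertex -2.423 -0.496 -4.693
endloop
endfacet
facet normal 0.246 -0.944 0.219
outer loop
vertex -3.076 -1.219 -4.357
vertex -2.322 -0.88 -3.742
vertex -3.267 -1.037 -3.36
endloop
endfacet
facet normal -0.451 -0.889 0.076
outer loop
vertex -3.076 -1.219 -4.357
vertex -3.267 -1.037 -3.36
vertex -3.951 -0.751 -4.076
endloop
endfacet
facet normal -0.521 -0.623 -0.583
outer loop
vertex -3.076 -1.219 -4.357
vertex -3.951 -0.751 -4.076
vertex -3.429 -0.417 -4.899
endloop
endfacet
facet normal 0.133 -0.514 -0.847
outer loop
vertex -3.076 -1.219 -4.357
vertex -3.429 -0.417 -4.899
vertex -2.423 -0.496 -4.693
endloop
endfacet
facet normal 0.607 -0.712 -0.352
outer loop
vertex -3.076 -1.219 -4.357
vertex -2.423 -0.496 -4.693
vertex -2.322 -0.88 -3.742
endloop
endfacet
facet normal 0.394 -0.509 0.765
outer loop
vertex -3.267 -1.037 -3.36
vertex -2.322 -0.88 -3.742
vertex -2.731 -0.203 -3.081
endloop
endfacet
facet normal -0.734 -0.421 0.533
outer loop
vertex -3.951 -0.751 -4.076
vertex -3.267 -1.037 -3.36
vertex -3.737 -0.124 -3.287
endloop
endfacet
facet normal -0.846 0.009 -0.533
outer loop
vertex -3.429 -0.417 -4.899
vertex -3.951 -0.751 -4.076
vertex -3.838 0.26 -4.238
endloop
endfacet
facet normal 0.211 0.185 -0.960
outer loop
vertex -2.423 -0.496 -4.693
vertex -3.429 -0.417 -4.899
vertex -2.893 0.417 -4.62
endloop
endfacet
facet normal 0.978 -0.135 -0.158
outer loop
vertex -2.322 -0.88 -3.742
vertex -2.423 -0.496 -4.693
vertex -2.209 0.131 -3.904
endloop
endfacet
facet normal 0.753 0.466 -0.464
outer loop
vertex 1.582 -2.043 -2.237
vertex 1.102 -2.083 -3.056
vertex 0.996 -1.336 -2.479
endloop
endfacet
facet normal -0.070 0.271 0.960
outer loop
vertex 1.582 -2.043 -2.237
vertex 0.996 -1.336 -2.479
vertex -0.442 -3.037 -2.104
endloop
endfacet
facet normal 0.753 0.466 -0.464
outer loop
vertex 0.996 -1.336 -2.479
vertex 1.102 -2.083 -3.056
vertex 0.516 -1.375 -3.297
endloop
endfacet
facet normal -0.671 0.647 0.363
outer loop
vertex 0.996 -1.336 -2.479
vertex 0.516 -1.375 -3.297
vertex -0.442 -3.037 -2.104
endloop
endfacet
facet normal 0.754 0.466 -0.464
outer loop
vertex 0.516 -1.375 -3.297
vertex 1.102 -2.083 -3.056
vertex 0.622 -2.122 -3.875
endloop
endfacet
facet normal -0.882 0.204 -0.425
outer loop
vertex 0.516 -1.375 -3.297
vertex 0.622 -2.122 -3.875
vertex -0.442 -3.037 -2.104
endloop
endfacet
facet normal 0.754 0.465 -0.464
outer loop
vertex 0.622 -2.122 -3.875
vertex 1.102 -2.083 -3.056
vertex 1.208 -2.83 -3.633
endloop
endfacet
facet normal -0.492 -0.617 -0.614
outer loop
vertex 0.622 -2.122 -3.875
vertex 1.208 -2.83 -3.633
vertex -0.442 -3.037 -2.104
endloop
endfacet
facet normal 0.753 0.466 -0.464
outer loop
vertex 1.208 -2.83 -3.633
vertex 1.102 -2.083 -3.056
vertex 1.688 -2.79 -2.814
endloop
endfacet
facet normal 0.110 -0.994 -0.016
outer loop
vertex 1.208 -2.83 -3.633
vertex 1.688 -2.79 -2.814
vertex -0.442 -3.037 -2.104
endloop
endfacet
facet normal 0.753 0.466 -0.464
outer loop
vertex 1.688 -2.79 -2.814
vertex 1.102 -2.083 -3.056
vertex 1.582 -2.043 -2.237
endloop
endfacet
facet normal 0.321 -0.550 0.771
outer loop
vertex 1.688 -2.79 -2.814
vertex 1.582 -2.043 -2.237
vertex -0.442 -3.037 -2.104
endloop
endfacet
facet normal -0.847 -0.482 0.223
outer loop
vertex 3.618 -0.673 3.675
vertex 3.383 0.03 4.3
vertex 2.763 0.217 2.351
endloop
endfacet
facet normal 0.242 -0.725 -0.644
outer loop
vertex 4.017 0.93 2.02
vertex 3.618 -0.673 3.675
vertex 2.763 0.217 2.351
endloop
endfacet
facet normal -0.847 -0.482 0.223
outer loop
vertex 2.763 0.217 2.351
vertex 3.383 0.03 4.3
vertex 2.528 0.92 2.975
endloop
endfacet
facet normal -0.473 0.491 -0.732
outer loop
vertex 2.528 0.92 2.975
vertex 4.017 0.93 2.02
vertex 2.763 0.217 2.351
endloop
endfacet
facet normal 0.473 -0.492 0.731
outer loop
vertex 3.618 -0.673 3.675
vertex 4.637 0.743 3.969
vertex 3.383 0.03 4.3
endloop
endfacet
facet normal 0.243 -0.725 -0.644
outer loop
vertex 4.872 0.04 3.345
vertex 3.618 -0.673 3.675
vertex 4.017 0.93 2.02
endloop
endfacet
facet normal 0.472 -0.492 0.732
outer loop
vertex 4.872 0.04 3.345
vertex 4.637 0.743 3.969
vertex 3.618 -0.673 3.675
endloop
endfacet
facet normal -0.243 0.726 0.644
outer loop
vertex 3.383 0.03 4.3
vertex 4.637 0.743 3.969
vertex 2.528 0.92 2.975
endloop
endfacet
facet normal -0.472 0.492 -0.731
outer loop
vertex 3.782 1.633 2.645
vertex 4.017 0.93 2.02
vertex 2.528 0.92 2.975
endloop
endfacet
facet normal -0.243 0.725 0.644
outer loop
vertex 2.528 0.92 2.975
vertex 4.637 0.743 3.969
vertex 3.782 1.633 2.645
endloop
endfacet
facet normal 0.847 0.482 -0.223
outer loop
vertex 3.782 1.633 2.645
vertex 4.872 0.04 3.345
vertex 4.017 0.93 2.02
endloop
endfacet
facet normal 0.847 0.482 -0.223
outer loop
vertex 4.637 0.743 3.969
vertex 4.872 0.04 3.345
vertex 3.782 1.633 2.645
endloop
endfacet

endsolid


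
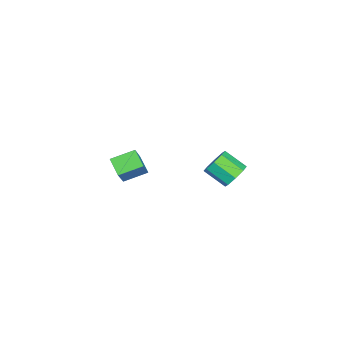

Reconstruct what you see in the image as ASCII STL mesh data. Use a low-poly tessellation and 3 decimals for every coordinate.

solid 
facet normal 0.189 0.820 -0.540
outer loop
vertex 2.709 4.325 2.729
vertex 2.126 4.215 2.358
vertex 2.281 4.565 2.944
endloop
endfacet
facet normal 0.571 0.356 0.740
outer loop
vertex 2.709 4.325 2.729
vertex 2.281 4.565 2.944
vertex 2.477 3.316 3.393
endloop
endfacet
facet normal 0.570 0.356 0.740
outer loop
vertex 2.477 3.316 3.393
vertex 2.281 4.565 2.944
vertex 2.049 3.555 3.608
endloop
endfacet
facet normal -0.187 -0.821 0.540
outer loop
vertex 2.477 3.316 3.393
vertex 2.049 3.555 3.608
vertex 1.894 3.205 3.022
endloop
endfacet
facet normal 0.187 0.821 -0.540
outer loop
vertex 2.281 4.565 2.944
vertex 2.126 4.215 2.358
vertex 1.762 4.599 2.816
endloop
endfacet
facet normal -0.162 0.568 0.807
outer loop
vertex 2.281 4.565 2.944
vertex 1.762 4.599 2.816
vertex 2.049 3.555 3.608
endloop
endfacet
facet normal -0.161 0.568 0.807
outer loop
vertex 2.049 3.555 3.608
vertex 1.762 4.599 2.816
vertex 1.53 3.59 3.48
endloop
endfacet
facet normal -0.188 -0.820 0.540
outer loop
vertex 2.049 3.555 3.608
vertex 1.53 3.59 3.48
vertex 1.894 3.205 3.022
endloop
endfacet
facet normal 0.189 0.821 -0.539
outer loop
vertex 1.762 4.599 2.816
vertex 2.126 4.215 2.358
vertex 1.456 4.409 2.419
endloop
endfacet
facet normal -0.799 0.448 0.401
outer loop
vertex 1.762 4.599 2.816
vertex 1.456 4.409 2.419
vertex 1.53 3.59 3.48
endloop
endfacet
facet normal -0.799 0.447 0.401
outer loop
vertex 1.53 3.59 3.48
vertex 1.456 4.409 2.419
vertex 1.224 3.399 3.083
endloop
endfacet
facet normal -0.188 -0.820 0.540
outer loop
vertex 1.53 3.59 3.48
vertex 1.224 3.399 3.083
vertex 1.894 3.205 3.022
endloop
endfacet
facet normal 0.188 0.820 -0.541
outer loop
vertex 1.456 4.409 2.419
vertex 2.126 4.215 2.358
vertex 1.543 4.104 1.987
endloop
endfacet
facet normal -0.969 0.064 -0.240
outer loop
vertex 1.456 4.409 2.419
vertex 1.543 4.104 1.987
vertex 1.224 3.399 3.083
endloop
endfacet
facet normal -0.969 0.064 -0.240
outer loop
vertex 1.224 3.399 3.083
vertex 1.543 4.104 1.987
vertex 1.311 3.095 2.651
endloop
endfacet
facet normal -0.188 -0.821 0.540
outer loop
vertex 1.224 3.399 3.083
vertex 1.311 3.095 2.651
vertex 1.894 3.205 3.022
endloop
endfacet
facet normal 0.187 0.821 -0.540
outer loop
vertex 1.543 4.104 1.987
vertex 2.126 4.215 2.358
vertex 1.971 3.865 1.772
endloop
endfacet
facet normal -0.571 -0.356 -0.740
outer loop
vertex 1.543 4.104 1.987
vertex 1.971 3.865 1.772
vertex 1.311 3.095 2.651
endloop
endfacet
facet normal -0.571 -0.355 -0.740
outer loop
vertex 1.311 3.095 2.651
vertex 1.971 3.865 1.772
vertex 1.739 2.855 2.436
endloop
endfacet
facet normal -0.189 -0.820 0.540
outer loop
vertex 1.311 3.095 2.651
vertex 1.739 2.855 2.436
vertex 1.894 3.205 3.022
endloop
endfacet
facet normal 0.188 0.820 -0.540
outer loop
vertex 1.971 3.865 1.772
vertex 2.126 4.215 2.358
vertex 2.49 3.83 1.9
endloop
endfacet
facet normal 0.161 -0.568 -0.807
outer loop
vertex 1.971 3.865 1.772
vertex 2.49 3.83 1.9
vertex 1.739 2.855 2.436
endloop
endfacet
facet normal 0.162 -0.568 -0.807
outer loop
vertex 1.739 2.855 2.436
vertex 2.49 3.83 1.9
vertex 2.258 2.821 2.564
endloop
endfacet
facet normal -0.187 -0.821 0.540
outer loop
vertex 1.739 2.855 2.436
vertex 2.258 2.821 2.564
vertex 1.894 3.205 3.022
endloop
endfacet
facet normal 0.188 0.820 -0.540
outer loop
vertex 2.49 3.83 1.9
vertex 2.126 4.215 2.358
vertex 2.796 4.021 2.297
endloop
endfacet
facet normal 0.799 -0.448 -0.401
outer loop
vertex 2.49 3.83 1.9
vertex 2.796 4.021 2.297
vertex 2.258 2.821 2.564
endloop
endfacet
facet normal 0.799 -0.448 -0.402
outer loop
vertex 2.258 2.821 2.564
vertex 2.796 4.021 2.297
vertex 2.564 3.011 2.961
endloop
endfacet
facet normal -0.189 -0.821 0.539
outer loop
vertex 2.258 2.821 2.564
vertex 2.564 3.011 2.961
vertex 1.894 3.205 3.022
endloop
endfacet
facet normal 0.188 0.821 -0.540
outer loop
vertex 2.796 4.021 2.297
vertex 2.126 4.215 2.358
vertex 2.709 4.325 2.729
endloop
endfacet
facet normal 0.969 -0.064 0.240
outer loop
vertex 2.796 4.021 2.297
vertex 2.709 4.325 2.729
vertex 2.564 3.011 2.961
endloop
endfacet
facet normal 0.969 -0.064 0.241
outer loop
vertex 2.564 3.011 2.961
vertex 2.709 4.325 2.729
vertex 2.477 3.316 3.393
endloop
endfacet
facet normal -0.188 -0.820 0.541
outer loop
vertex 2.564 3.011 2.961
vertex 2.477 3.316 3.393
vertex 1.894 3.205 3.022
endloop
endfacet
facet normal -0.642 -0.048 -0.765
outer loop
vertex -4.733 -1.932 -2.749
vertex -4.088 -1.356 -3.327
vertex -4.147 -3.012 -3.173
endloop
endfacet
facet normal -0.620 -0.554 0.555
outer loop
vertex -2.972 -2.924 -1.773
vertex -4.733 -1.932 -2.749
vertex -4.147 -3.012 -3.173
endloop
endfacet
facet normal -0.642 -0.048 -0.765
outer loop
vertex -4.147 -3.012 -3.173
vertex -4.088 -1.356 -3.327
vertex -3.502 -2.436 -3.751
endloop
endfacet
facet normal 0.450 -0.831 -0.326
outer loop
vertex -3.502 -2.436 -3.751
vertex -2.972 -2.924 -1.773
vertex -4.147 -3.012 -3.173
endloop
endfacet
facet normal -0.450 0.831 0.326
outer loop
vertex -4.733 -1.932 -2.749
vertex -2.913 -1.268 -1.927
vertex -4.088 -1.356 -3.327
endloop
endfacet
facet normal -0.620 -0.554 0.555
outer loop
vertex -3.558 -1.844 -1.349
vertex -4.733 -1.932 -2.749
vertex -2.972 -2.924 -1.773
endloop
endfacet
facet normal -0.450 0.831 0.326
outer loop
vertex -3.558 -1.844 -1.349
vertex -2.913 -1.268 -1.927
vertex -4.733 -1.932 -2.749
endloop
endfacet
facet normal 0.620 0.554 -0.555
outer loop
vertex -4.088 -1.356 -3.327
vertex -2.913 -1.268 -1.927
vertex -3.502 -2.436 -3.751
endloop
endfacet
facet normal 0.450 -0.831 -0.326
outer loop
vertex -2.327 -2.348 -2.351
vertex -2.972 -2.924 -1.773
vertex -3.502 -2.436 -3.751
endloop
endfacet
facet normal 0.620 0.554 -0.555
outer loop
vertex -3.502 -2.436 -3.751
vertex -2.913 -1.268 -1.927
vertex -2.327 -2.348 -2.351
endloop
endfacet
facet normal 0.642 0.048 0.765
outer loop
vertex -2.327 -2.348 -2.351
vertex -3.558 -1.844 -1.349
vertex -2.972 -2.924 -1.773
endloop
endfacet
facet normal 0.642 0.048 0.765
outer loop
vertex -2.913 -1.268 -1.927
vertex -3.558 -1.844 -1.349
vertex -2.327 -2.348 -2.351
endloop
endfacet

endsolid


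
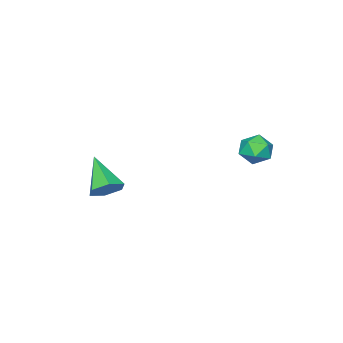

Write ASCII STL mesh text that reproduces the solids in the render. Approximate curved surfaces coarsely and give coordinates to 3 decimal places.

solid 
facet normal 0.337 0.707 -0.622
outer loop
vertex 3.025 -0.738 -3.127
vertex 2.502 -0.13 -2.719
vertex 3.341 -0.271 -2.425
endloop
endfacet
facet normal 0.707 -0.693 0.143
outer loop
vertex 3.025 -0.738 -3.127
vertex 3.341 -0.271 -2.425
vertex 1.778 -1.65 -1.381
endloop
endfacet
facet normal 0.337 0.707 -0.622
outer loop
vertex 3.341 -0.271 -2.425
vertex 2.502 -0.13 -2.719
vertex 2.817 0.337 -2.018
endloop
endfacet
facet normal 0.581 -0.043 0.813
outer loop
vertex 3.341 -0.271 -2.425
vertex 2.817 0.337 -2.018
vertex 1.778 -1.65 -1.381
endloop
endfacet
facet normal 0.337 0.707 -0.622
outer loop
vertex 2.817 0.337 -2.018
vertex 2.502 -0.13 -2.719
vertex 1.978 0.478 -2.312
endloop
endfacet
facet normal -0.240 0.408 0.881
outer loop
vertex 2.817 0.337 -2.018
vertex 1.978 0.478 -2.312
vertex 1.778 -1.65 -1.381
endloop
endfacet
facet normal 0.336 0.706 -0.623
outer loop
vertex 1.978 0.478 -2.312
vertex 2.502 -0.13 -2.719
vertex 1.662 0.01 -3.013
endloop
endfacet
facet normal -0.936 0.211 0.281
outer loop
vertex 1.978 0.478 -2.312
vertex 1.662 0.01 -3.013
vertex 1.778 -1.65 -1.381
endloop
endfacet
facet normal 0.336 0.706 -0.623
outer loop
vertex 1.662 0.01 -3.013
vertex 2.502 -0.13 -2.719
vertex 2.186 -0.598 -3.42
endloop
endfacet
facet normal -0.810 -0.438 -0.388
outer loop
vertex 1.662 0.01 -3.013
vertex 2.186 -0.598 -3.42
vertex 1.778 -1.65 -1.381
endloop
endfacet
facet normal 0.335 0.707 -0.623
outer loop
vertex 2.186 -0.598 -3.42
vertex 2.502 -0.13 -2.719
vertex 3.025 -0.738 -3.127
endloop
endfacet
facet normal 0.011 -0.890 -0.457
outer loop
vertex 2.186 -0.598 -3.42
vertex 3.025 -0.738 -3.127
vertex 1.778 -1.65 -1.381
endloop
endfacet
facet normal 0.470 0.698 -0.540
outer loop
vertex -3.263 3.749 -1.964
vertex -3.769 4.415 -1.544
vertex -2.951 4.148 -1.177
endloop
endfacet
facet normal 0.895 0.137 -0.424
outer loop
vertex -3.263 3.749 -1.964
vertex -2.951 4.148 -1.177
vertex -2.867 3.224 -1.299
endloop
endfacet
facet normal 0.573 -0.442 -0.690
outer loop
vertex -3.263 3.749 -1.964
vertex -2.867 3.224 -1.299
vertex -3.634 2.919 -1.741
endloop
endfacet
facet normal -0.051 -0.238 -0.970
outer loop
vertex -3.263 3.749 -1.964
vertex -3.634 2.919 -1.741
vertex -4.191 3.656 -1.892
endloop
endfacet
facet normal -0.115 0.466 -0.877
outer loop
vertex -3.263 3.749 -1.964
vertex -4.191 3.656 -1.892
vertex -3.769 4.415 -1.544
endloop
endfacet
facet normal 0.958 0.050 0.282
outer loop
vertex -2.867 3.224 -1.299
vertex -2.951 4.148 -1.177
vertex -3.129 3.564 -0.468
endloop
endfacet
facet normal 0.271 0.958 0.094
outer loop
vertex -2.951 4.148 -1.177
vertex -3.769 4.415 -1.544
vertex -3.686 4.301 -0.619
endloop
endfacet
facet normal -0.676 0.583 -0.451
outer loop
vertex -3.769 4.415 -1.544
vertex -4.191 3.656 -1.892
vertex -4.453 3.996 -1.061
endloop
endfacet
facet normal -0.573 -0.556 -0.602
outer loop
vertex -4.191 3.656 -1.892
vertex -3.634 2.919 -1.741
vertex -4.369 3.072 -1.183
endloop
endfacet
facet normal 0.438 -0.887 -0.149
outer loop
vertex -3.634 2.919 -1.741
vertex -2.867 3.224 -1.299
vertex -3.551 2.805 -0.816
endloop
endfacet
facet normal 0.051 0.238 0.970
outer loop
vertex -4.057 3.471 -0.396
vertex -3.129 3.564 -0.468
vertex -3.686 4.301 -0.619
endloop
endfacet
facet normal -0.573 0.442 0.690
outer loop
vertex -4.057 3.471 -0.396
vertex -3.686 4.301 -0.619
vertex -4.453 3.996 -1.061
endloop
endfacet
facet normal -0.895 -0.137 0.424
outer loop
vertex -4.057 3.471 -0.396
vertex -4.453 3.996 -1.061
vertex -4.369 3.072 -1.183
endloop
endfacet
facet normal -0.470 -0.698 0.540
outer loop
vertex -4.057 3.471 -0.396
vertex -4.369 3.072 -1.183
vertex -3.551 2.805 -0.816
endloop
endfacet
facet normal 0.115 -0.466 0.877
outer loop
vertex -4.057 3.471 -0.396
vertex -3.551 2.805 -0.816
vertex -3.129 3.564 -0.468
endloop
endfacet
facet normal 0.573 0.556 0.602
outer loop
vertex -3.686 4.301 -0.619
vertex -3.129 3.564 -0.468
vertex -2.951 4.148 -1.177
endloop
endfacet
facet normal -0.438 0.887 0.149
outer loop
vertex -4.453 3.996 -1.061
vertex -3.686 4.301 -0.619
vertex -3.769 4.415 -1.544
endloop
endfacet
facet normal -0.958 -0.050 -0.282
outer loop
vertex -4.369 3.072 -1.183
vertex -4.453 3.996 -1.061
vertex -4.191 3.656 -1.892
endloop
endfacet
facet normal -0.271 -0.958 -0.094
outer loop
vertex -3.551 2.805 -0.816
vertex -4.369 3.072 -1.183
vertex -3.634 2.919 -1.741
endloop
endfacet
facet normal 0.676 -0.583 0.451
outer loop
vertex -3.129 3.564 -0.468
vertex -3.551 2.805 -0.816
vertex -2.867 3.224 -1.299
endloop
endfacet

endsolid


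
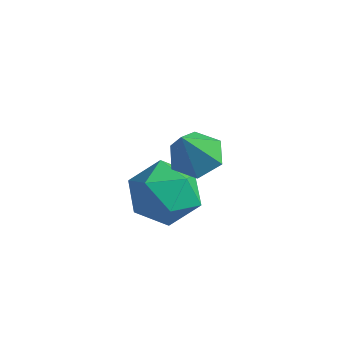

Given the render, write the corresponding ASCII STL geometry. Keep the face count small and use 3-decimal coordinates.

solid 
facet normal -0.146 0.524 -0.839
outer loop
vertex -1.96 1.128 -0.981
vertex -2.462 1.656 -0.564
vertex -1.638 1.81 -0.611
endloop
endfacet
facet normal 0.901 -0.434 0.016
outer loop
vertex -1.96 1.128 -0.981
vertex -1.638 1.81 -0.611
vertex -2.198 0.704 0.964
endloop
endfacet
facet normal -0.146 0.523 -0.840
outer loop
vertex -1.638 1.81 -0.611
vertex -2.462 1.656 -0.564
vertex -2.14 2.338 -0.195
endloop
endfacet
facet normal 0.786 0.339 0.517
outer loop
vertex -1.638 1.81 -0.611
vertex -2.14 2.338 -0.195
vertex -2.198 0.704 0.964
endloop
endfacet
facet normal -0.146 0.523 -0.840
outer loop
vertex -2.14 2.338 -0.195
vertex -2.462 1.656 -0.564
vertex -2.965 2.185 -0.147
endloop
endfacet
facet normal -0.060 0.579 0.813
outer loop
vertex -2.14 2.338 -0.195
vertex -2.965 2.185 -0.147
vertex -2.198 0.704 0.964
endloop
endfacet
facet normal -0.145 0.524 -0.839
outer loop
vertex -2.965 2.185 -0.147
vertex -2.462 1.656 -0.564
vertex -3.287 1.503 -0.517
endloop
endfacet
facet normal -0.793 0.045 0.607
outer loop
vertex -2.965 2.185 -0.147
vertex -3.287 1.503 -0.517
vertex -2.198 0.704 0.964
endloop
endfacet
facet normal -0.145 0.524 -0.839
outer loop
vertex -3.287 1.503 -0.517
vertex -2.462 1.656 -0.564
vertex -2.784 0.974 -0.934
endloop
endfacet
facet normal -0.678 -0.728 0.106
outer loop
vertex -3.287 1.503 -0.517
vertex -2.784 0.974 -0.934
vertex -2.198 0.704 0.964
endloop
endfacet
facet normal -0.146 0.524 -0.839
outer loop
vertex -2.784 0.974 -0.934
vertex -2.462 1.656 -0.564
vertex -1.96 1.128 -0.981
endloop
endfacet
facet normal 0.170 -0.967 -0.190
outer loop
vertex -2.784 0.974 -0.934
vertex -1.96 1.128 -0.981
vertex -2.198 0.704 0.964
endloop
endfacet
facet normal 0.136 0.616 0.776
outer loop
vertex -3.366 2.669 -2.591
vertex -4.081 1.971 -1.911
vertex -2.892 1.759 -1.951
endloop
endfacet
facet normal 0.707 0.614 0.350
outer loop
vertex -3.366 2.669 -2.591
vertex -2.892 1.759 -1.951
vertex -2.513 1.966 -3.081
endloop
endfacet
facet normal 0.496 0.813 -0.303
outer loop
vertex -3.366 2.669 -2.591
vertex -2.513 1.966 -3.081
vertex -3.469 2.304 -3.739
endloop
endfacet
facet normal -0.205 0.938 -0.280
outer loop
vertex -3.366 2.669 -2.591
vertex -3.469 2.304 -3.739
vertex -4.438 2.308 -3.016
endloop
endfacet
facet normal -0.428 0.816 0.387
outer loop
vertex -3.366 2.669 -2.591
vertex -4.438 2.308 -3.016
vertex -4.081 1.971 -1.911
endloop
endfacet
facet normal 0.950 -0.056 0.308
outer loop
vertex -2.513 1.966 -3.081
vertex -2.892 1.759 -1.951
vertex -2.702 0.832 -2.704
endloop
endfacet
facet normal 0.024 -0.053 0.998
outer loop
vertex -2.892 1.759 -1.951
vertex -4.081 1.971 -1.911
vertex -3.671 0.836 -1.981
endloop
endfacet
facet normal -0.889 0.271 0.370
outer loop
vertex -4.081 1.971 -1.911
vertex -4.438 2.308 -3.016
vertex -4.627 1.174 -2.639
endloop
endfacet
facet normal -0.527 0.468 -0.709
outer loop
vertex -4.438 2.308 -3.016
vertex -3.469 2.304 -3.739
vertex -4.248 1.381 -3.769
endloop
endfacet
facet normal 0.609 0.266 -0.748
outer loop
vertex -3.469 2.304 -3.739
vertex -2.513 1.966 -3.081
vertex -3.059 1.169 -3.809
endloop
endfacet
facet normal 0.205 -0.938 0.280
outer loop
vertex -3.774 0.471 -3.129
vertex -2.702 0.832 -2.704
vertex -3.671 0.836 -1.981
endloop
endfacet
facet normal -0.496 -0.813 0.303
outer loop
vertex -3.774 0.471 -3.129
vertex -3.671 0.836 -1.981
vertex -4.627 1.174 -2.639
endloop
endfacet
facet normal -0.707 -0.614 -0.350
outer loop
vertex -3.774 0.471 -3.129
vertex -4.627 1.174 -2.639
vertex -4.248 1.381 -3.769
endloop
endfacet
facet normal -0.136 -0.616 -0.776
outer loop
vertex -3.774 0.471 -3.129
vertex -4.248 1.381 -3.769
vertex -3.059 1.169 -3.809
endloop
endfacet
facet normal 0.428 -0.816 -0.387
outer loop
vertex -3.774 0.471 -3.129
vertex -3.059 1.169 -3.809
vertex -2.702 0.832 -2.704
endloop
endfacet
facet normal 0.527 -0.468 0.709
outer loop
vertex -3.671 0.836 -1.981
vertex -2.702 0.832 -2.704
vertex -2.892 1.759 -1.951
endloop
endfacet
facet normal -0.609 -0.266 0.748
outer loop
vertex -4.627 1.174 -2.639
vertex -3.671 0.836 -1.981
vertex -4.081 1.971 -1.911
endloop
endfacet
facet normal -0.950 0.056 -0.308
outer loop
vertex -4.248 1.381 -3.769
vertex -4.627 1.174 -2.639
vertex -4.438 2.308 -3.016
endloop
endfacet
facet normal -0.024 0.053 -0.998
outer loop
vertex -3.059 1.169 -3.809
vertex -4.248 1.381 -3.769
vertex -3.469 2.304 -3.739
endloop
endfacet
facet normal 0.889 -0.271 -0.370
outer loop
vertex -2.702 0.832 -2.704
vertex -3.059 1.169 -3.809
vertex -2.513 1.966 -3.081
endloop
endfacet

endsolid


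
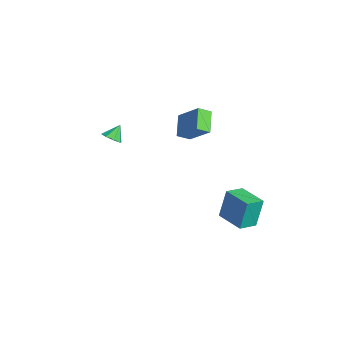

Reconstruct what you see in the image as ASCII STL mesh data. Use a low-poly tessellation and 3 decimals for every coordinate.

solid 
facet normal 0.280 -0.594 -0.754
outer loop
vertex -1.725 -2.399 3.59
vertex -2.327 -2.373 3.346
vertex -1.785 -2.022 3.271
endloop
endfacet
facet normal 0.678 0.535 0.504
outer loop
vertex -1.725 -2.399 3.59
vertex -1.785 -2.022 3.271
vertex -2.613 -1.767 4.114
endloop
endfacet
facet normal 0.281 -0.595 -0.753
outer loop
vertex -1.785 -2.022 3.271
vertex -2.327 -2.373 3.346
vertex -2.162 -1.851 2.995
endloop
endfacet
facet normal 0.364 0.928 0.077
outer loop
vertex -1.785 -2.022 3.271
vertex -2.162 -1.851 2.995
vertex -2.613 -1.767 4.114
endloop
endfacet
facet normal 0.281 -0.595 -0.753
outer loop
vertex -2.162 -1.851 2.995
vertex -2.327 -2.373 3.346
vertex -2.635 -1.986 2.925
endloop
endfacet
facet normal -0.247 0.954 -0.171
outer loop
vertex -2.162 -1.851 2.995
vertex -2.635 -1.986 2.925
vertex -2.613 -1.767 4.114
endloop
endfacet
facet normal 0.281 -0.595 -0.753
outer loop
vertex -2.635 -1.986 2.925
vertex -2.327 -2.373 3.346
vertex -2.928 -2.347 3.101
endloop
endfacet
facet normal -0.795 0.599 -0.096
outer loop
vertex -2.635 -1.986 2.925
vertex -2.928 -2.347 3.101
vertex -2.613 -1.767 4.114
endloop
endfacet
facet normal 0.282 -0.594 -0.754
outer loop
vertex -2.928 -2.347 3.101
vertex -2.327 -2.373 3.346
vertex -2.869 -2.724 3.42
endloop
endfacet
facet normal -0.963 0.069 0.260
outer loop
vertex -2.928 -2.347 3.101
vertex -2.869 -2.724 3.42
vertex -2.613 -1.767 4.114
endloop
endfacet
facet normal 0.282 -0.594 -0.753
outer loop
vertex -2.869 -2.724 3.42
vertex -2.327 -2.373 3.346
vertex -2.492 -2.895 3.696
endloop
endfacet
facet normal -0.650 -0.324 0.687
outer loop
vertex -2.869 -2.724 3.42
vertex -2.492 -2.895 3.696
vertex -2.613 -1.767 4.114
endloop
endfacet
facet normal 0.281 -0.594 -0.754
outer loop
vertex -2.492 -2.895 3.696
vertex -2.327 -2.373 3.346
vertex -2.018 -2.761 3.767
endloop
endfacet
facet normal -0.041 -0.351 0.935
outer loop
vertex -2.492 -2.895 3.696
vertex -2.018 -2.761 3.767
vertex -2.613 -1.767 4.114
endloop
endfacet
facet normal 0.280 -0.595 -0.754
outer loop
vertex -2.018 -2.761 3.767
vertex -2.327 -2.373 3.346
vertex -1.725 -2.399 3.59
endloop
endfacet
facet normal 0.511 0.006 0.859
outer loop
vertex -2.018 -2.761 3.767
vertex -1.725 -2.399 3.59
vertex -2.613 -1.767 4.114
endloop
endfacet
facet normal -0.632 -0.403 -0.663
outer loop
vertex -5.013 2.389 2.34
vertex -5.024 3.188 1.865
vertex -3.827 1.908 1.502
endloop
endfacet
facet normal 0.012 -0.860 0.510
outer loop
vertex -2.596 2.692 2.795
vertex -5.013 2.389 2.34
vertex -3.827 1.908 1.502
endloop
endfacet
facet normal -0.632 -0.403 -0.663
outer loop
vertex -3.827 1.908 1.502
vertex -5.024 3.188 1.865
vertex -3.838 2.707 1.027
endloop
endfacet
facet normal 0.775 -0.315 -0.547
outer loop
vertex -3.838 2.707 1.027
vertex -2.596 2.692 2.795
vertex -3.827 1.908 1.502
endloop
endfacet
facet normal -0.775 0.315 0.547
outer loop
vertex -5.013 2.389 2.34
vertex -3.793 3.972 3.158
vertex -5.024 3.188 1.865
endloop
endfacet
facet normal 0.012 -0.860 0.510
outer loop
vertex -3.782 3.173 3.633
vertex -5.013 2.389 2.34
vertex -2.596 2.692 2.795
endloop
endfacet
facet normal -0.775 0.315 0.547
outer loop
vertex -3.782 3.173 3.633
vertex -3.793 3.972 3.158
vertex -5.013 2.389 2.34
endloop
endfacet
facet normal -0.012 0.860 -0.510
outer loop
vertex -5.024 3.188 1.865
vertex -3.793 3.972 3.158
vertex -3.838 2.707 1.027
endloop
endfacet
facet normal 0.775 -0.315 -0.547
outer loop
vertex -2.607 3.491 2.32
vertex -2.596 2.692 2.795
vertex -3.838 2.707 1.027
endloop
endfacet
facet normal -0.012 0.860 -0.510
outer loop
vertex -3.838 2.707 1.027
vertex -3.793 3.972 3.158
vertex -2.607 3.491 2.32
endloop
endfacet
facet normal 0.632 0.403 0.663
outer loop
vertex -2.607 3.491 2.32
vertex -3.782 3.173 3.633
vertex -2.596 2.692 2.795
endloop
endfacet
facet normal 0.632 0.403 0.663
outer loop
vertex -3.793 3.972 3.158
vertex -3.782 3.173 3.633
vertex -2.607 3.491 2.32
endloop
endfacet
facet normal -0.934 -0.357 -0.004
outer loop
vertex 2.399 2.705 1.13
vertex 1.988 3.784 0.802
vertex 2.586 2.235 -0.649
endloop
endfacet
facet normal 0.342 -0.899 0.273
outer loop
vertex 4.212 2.856 -0.642
vertex 2.399 2.705 1.13
vertex 2.586 2.235 -0.649
endloop
endfacet
facet normal -0.934 -0.356 -0.005
outer loop
vertex 2.586 2.235 -0.649
vertex 1.988 3.784 0.802
vertex 2.176 3.314 -0.977
endloop
endfacet
facet normal 0.101 -0.254 -0.962
outer loop
vertex 2.176 3.314 -0.977
vertex 4.212 2.856 -0.642
vertex 2.586 2.235 -0.649
endloop
endfacet
facet normal -0.101 0.254 0.962
outer loop
vertex 2.399 2.705 1.13
vertex 3.614 4.405 0.809
vertex 1.988 3.784 0.802
endloop
endfacet
facet normal 0.342 -0.899 0.274
outer loop
vertex 4.024 3.326 1.137
vertex 2.399 2.705 1.13
vertex 4.212 2.856 -0.642
endloop
endfacet
facet normal -0.101 0.254 0.962
outer loop
vertex 4.024 3.326 1.137
vertex 3.614 4.405 0.809
vertex 2.399 2.705 1.13
endloop
endfacet
facet normal -0.342 0.899 -0.274
outer loop
vertex 1.988 3.784 0.802
vertex 3.614 4.405 0.809
vertex 2.176 3.314 -0.977
endloop
endfacet
facet normal 0.101 -0.254 -0.962
outer loop
vertex 3.801 3.935 -0.97
vertex 4.212 2.856 -0.642
vertex 2.176 3.314 -0.977
endloop
endfacet
facet normal -0.342 0.899 -0.273
outer loop
vertex 2.176 3.314 -0.977
vertex 3.614 4.405 0.809
vertex 3.801 3.935 -0.97
endloop
endfacet
facet normal 0.934 0.357 0.004
outer loop
vertex 3.801 3.935 -0.97
vertex 4.024 3.326 1.137
vertex 4.212 2.856 -0.642
endloop
endfacet
facet normal 0.934 0.356 0.004
outer loop
vertex 3.614 4.405 0.809
vertex 4.024 3.326 1.137
vertex 3.801 3.935 -0.97
endloop
endfacet

endsolid


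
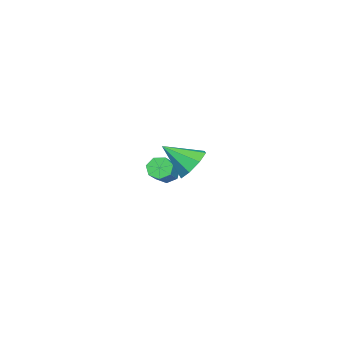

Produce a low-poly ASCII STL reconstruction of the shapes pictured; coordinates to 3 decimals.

solid 
facet normal -0.797 -0.077 -0.599
outer loop
vertex -2.144 -3.988 -1.423
vertex -2.472 -3.561 -1.042
vertex -2.09 -3.436 -1.566
endloop
endfacet
facet normal 0.598 -0.255 -0.760
outer loop
vertex -2.144 -3.988 -1.423
vertex -2.09 -3.436 -1.566
vertex -0.679 -3.846 -0.318
endloop
endfacet
facet normal 0.598 -0.255 -0.760
outer loop
vertex -0.679 -3.846 -0.318
vertex -2.09 -3.436 -1.566
vertex -0.625 -3.294 -0.461
endloop
endfacet
facet normal 0.795 0.078 0.601
outer loop
vertex -0.679 -3.846 -0.318
vertex -0.625 -3.294 -0.461
vertex -1.008 -3.419 0.062
endloop
endfacet
facet normal -0.797 -0.077 -0.599
outer loop
vertex -2.09 -3.436 -1.566
vertex -2.472 -3.561 -1.042
vertex -2.324 -2.978 -1.314
endloop
endfacet
facet normal 0.446 0.596 -0.668
outer loop
vertex -2.09 -3.436 -1.566
vertex -2.324 -2.978 -1.314
vertex -0.625 -3.294 -0.461
endloop
endfacet
facet normal 0.446 0.596 -0.668
outer loop
vertex -0.625 -3.294 -0.461
vertex -2.324 -2.978 -1.314
vertex -0.859 -2.836 -0.209
endloop
endfacet
facet normal 0.796 0.076 0.601
outer loop
vertex -0.625 -3.294 -0.461
vertex -0.859 -2.836 -0.209
vertex -1.008 -3.419 0.062
endloop
endfacet
facet normal -0.796 -0.078 -0.601
outer loop
vertex -2.324 -2.978 -1.314
vertex -2.472 -3.561 -1.042
vertex -2.67 -2.959 -0.858
endloop
endfacet
facet normal -0.042 0.996 -0.073
outer loop
vertex -2.324 -2.978 -1.314
vertex -2.67 -2.959 -0.858
vertex -0.859 -2.836 -0.209
endloop
endfacet
facet normal -0.042 0.996 -0.073
outer loop
vertex -0.859 -2.836 -0.209
vertex -2.67 -2.959 -0.858
vertex -1.205 -2.817 0.247
endloop
endfacet
facet normal 0.796 0.076 0.601
outer loop
vertex -0.859 -2.836 -0.209
vertex -1.205 -2.817 0.247
vertex -1.008 -3.419 0.062
endloop
endfacet
facet normal -0.795 -0.078 -0.601
outer loop
vertex -2.67 -2.959 -0.858
vertex -2.472 -3.561 -1.042
vertex -2.867 -3.393 -0.541
endloop
endfacet
facet normal -0.498 0.647 0.577
outer loop
vertex -2.67 -2.959 -0.858
vertex -2.867 -3.393 -0.541
vertex -1.205 -2.817 0.247
endloop
endfacet
facet normal -0.498 0.647 0.577
outer loop
vertex -1.205 -2.817 0.247
vertex -2.867 -3.393 -0.541
vertex -1.402 -3.251 0.564
endloop
endfacet
facet normal 0.797 0.076 0.600
outer loop
vertex -1.205 -2.817 0.247
vertex -1.402 -3.251 0.564
vertex -1.008 -3.419 0.062
endloop
endfacet
facet normal -0.795 -0.077 -0.601
outer loop
vertex -2.867 -3.393 -0.541
vertex -2.472 -3.561 -1.042
vertex -2.767 -3.954 -0.601
endloop
endfacet
facet normal -0.580 -0.188 0.793
outer loop
vertex -2.867 -3.393 -0.541
vertex -2.767 -3.954 -0.601
vertex -1.402 -3.251 0.564
endloop
endfacet
facet normal -0.579 -0.189 0.793
outer loop
vertex -1.402 -3.251 0.564
vertex -2.767 -3.954 -0.601
vertex -1.302 -3.812 0.503
endloop
endfacet
facet normal 0.797 0.077 0.600
outer loop
vertex -1.402 -3.251 0.564
vertex -1.302 -3.812 0.503
vertex -1.008 -3.419 0.062
endloop
endfacet
facet normal -0.796 -0.076 -0.601
outer loop
vertex -2.767 -3.954 -0.601
vertex -2.472 -3.561 -1.042
vertex -2.445 -4.219 -0.994
endloop
endfacet
facet normal -0.225 -0.883 0.412
outer loop
vertex -2.767 -3.954 -0.601
vertex -2.445 -4.219 -0.994
vertex -1.302 -3.812 0.503
endloop
endfacet
facet normal -0.225 -0.883 0.412
outer loop
vertex -1.302 -3.812 0.503
vertex -2.445 -4.219 -0.994
vertex -0.98 -4.077 0.111
endloop
endfacet
facet normal 0.796 0.079 0.601
outer loop
vertex -1.302 -3.812 0.503
vertex -0.98 -4.077 0.111
vertex -1.008 -3.419 0.062
endloop
endfacet
facet normal -0.796 -0.076 -0.600
outer loop
vertex -2.445 -4.219 -0.994
vertex -2.472 -3.561 -1.042
vertex -2.144 -3.988 -1.423
endloop
endfacet
facet normal 0.300 -0.912 -0.281
outer loop
vertex -2.445 -4.219 -0.994
vertex -2.144 -3.988 -1.423
vertex -0.98 -4.077 0.111
endloop
endfacet
facet normal 0.300 -0.912 -0.281
outer loop
vertex -0.98 -4.077 0.111
vertex -2.144 -3.988 -1.423
vertex -0.679 -3.846 -0.318
endloop
endfacet
facet normal 0.796 0.079 0.601
outer loop
vertex -0.98 -4.077 0.111
vertex -0.679 -3.846 -0.318
vertex -1.008 -3.419 0.062
endloop
endfacet
facet normal -0.093 0.799 -0.594
outer loop
vertex 4.327 0.177 3.935
vertex 3.752 -0.309 3.371
vertex 3.636 0.239 4.127
endloop
endfacet
facet normal 0.278 0.161 0.947
outer loop
vertex 4.327 0.177 3.935
vertex 3.636 0.239 4.127
vertex 3.908 -1.651 4.369
endloop
endfacet
facet normal -0.092 0.799 -0.594
outer loop
vertex 3.636 0.239 4.127
vertex 3.752 -0.309 3.371
vertex 3.014 -0.019 3.876
endloop
endfacet
facet normal -0.395 0.061 0.917
outer loop
vertex 3.636 0.239 4.127
vertex 3.014 -0.019 3.876
vertex 3.908 -1.651 4.369
endloop
endfacet
facet normal -0.092 0.800 -0.594
outer loop
vertex 3.014 -0.019 3.876
vertex 3.752 -0.309 3.371
vertex 2.823 -0.447 3.329
endloop
endfacet
facet normal -0.810 -0.290 0.510
outer loop
vertex 3.014 -0.019 3.876
vertex 2.823 -0.447 3.329
vertex 3.908 -1.651 4.369
endloop
endfacet
facet normal -0.092 0.799 -0.594
outer loop
vertex 2.823 -0.447 3.329
vertex 3.752 -0.309 3.371
vertex 3.177 -0.794 2.808
endloop
endfacet
facet normal -0.726 -0.686 -0.037
outer loop
vertex 2.823 -0.447 3.329
vertex 3.177 -0.794 2.808
vertex 3.908 -1.651 4.369
endloop
endfacet
facet normal -0.093 0.799 -0.594
outer loop
vertex 3.177 -0.794 2.808
vertex 3.752 -0.309 3.371
vertex 3.868 -0.856 2.616
endloop
endfacet
facet normal -0.192 -0.895 -0.402
outer loop
vertex 3.177 -0.794 2.808
vertex 3.868 -0.856 2.616
vertex 3.908 -1.651 4.369
endloop
endfacet
facet normal -0.092 0.800 -0.593
outer loop
vertex 3.868 -0.856 2.616
vertex 3.752 -0.309 3.371
vertex 4.491 -0.598 2.867
endloop
endfacet
facet normal 0.479 -0.795 -0.372
outer loop
vertex 3.868 -0.856 2.616
vertex 4.491 -0.598 2.867
vertex 3.908 -1.651 4.369
endloop
endfacet
facet normal -0.093 0.799 -0.594
outer loop
vertex 4.491 -0.598 2.867
vertex 3.752 -0.309 3.371
vertex 4.681 -0.17 3.413
endloop
endfacet
facet normal 0.895 -0.444 0.036
outer loop
vertex 4.491 -0.598 2.867
vertex 4.681 -0.17 3.413
vertex 3.908 -1.651 4.369
endloop
endfacet
facet normal -0.093 0.799 -0.594
outer loop
vertex 4.681 -0.17 3.413
vertex 3.752 -0.309 3.371
vertex 4.327 0.177 3.935
endloop
endfacet
facet normal 0.812 -0.048 0.582
outer loop
vertex 4.681 -0.17 3.413
vertex 4.327 0.177 3.935
vertex 3.908 -1.651 4.369
endloop
endfacet

endsolid


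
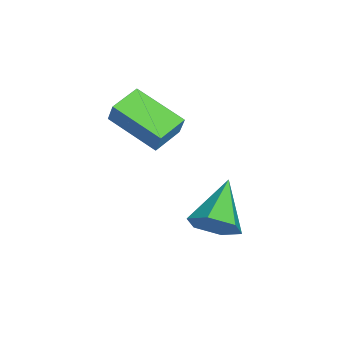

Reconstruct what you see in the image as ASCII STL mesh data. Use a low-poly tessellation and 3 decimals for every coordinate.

solid 
facet normal 0.863 -0.114 -0.491
outer loop
vertex 3.768 2.428 -1.926
vertex 3.298 2.601 -2.792
vertex 3.692 3.361 -2.276
endloop
endfacet
facet normal 0.129 0.358 0.925
outer loop
vertex 3.768 2.428 -1.926
vertex 3.692 3.361 -2.276
vertex 1.502 2.839 -1.768
endloop
endfacet
facet normal 0.863 -0.114 -0.492
outer loop
vertex 3.692 3.361 -2.276
vertex 3.298 2.601 -2.792
vertex 3.222 3.535 -3.141
endloop
endfacet
facet normal -0.161 0.947 0.278
outer loop
vertex 3.692 3.361 -2.276
vertex 3.222 3.535 -3.141
vertex 1.502 2.839 -1.768
endloop
endfacet
facet normal 0.863 -0.114 -0.493
outer loop
vertex 3.222 3.535 -3.141
vertex 3.298 2.601 -2.792
vertex 2.827 2.774 -3.657
endloop
endfacet
facet normal -0.623 0.634 -0.459
outer loop
vertex 3.222 3.535 -3.141
vertex 2.827 2.774 -3.657
vertex 1.502 2.839 -1.768
endloop
endfacet
facet normal 0.863 -0.114 -0.493
outer loop
vertex 2.827 2.774 -3.657
vertex 3.298 2.601 -2.792
vertex 2.903 1.84 -3.307
endloop
endfacet
facet normal -0.793 -0.269 -0.547
outer loop
vertex 2.827 2.774 -3.657
vertex 2.903 1.84 -3.307
vertex 1.502 2.839 -1.768
endloop
endfacet
facet normal 0.863 -0.115 -0.492
outer loop
vertex 2.903 1.84 -3.307
vertex 3.298 2.601 -2.792
vertex 3.373 1.667 -2.442
endloop
endfacet
facet normal -0.502 -0.859 0.101
outer loop
vertex 2.903 1.84 -3.307
vertex 3.373 1.667 -2.442
vertex 1.502 2.839 -1.768
endloop
endfacet
facet normal 0.863 -0.115 -0.491
outer loop
vertex 3.373 1.667 -2.442
vertex 3.298 2.601 -2.792
vertex 3.768 2.428 -1.926
endloop
endfacet
facet normal -0.041 -0.546 0.837
outer loop
vertex 3.373 1.667 -2.442
vertex 3.768 2.428 -1.926
vertex 1.502 2.839 -1.768
endloop
endfacet
facet normal -0.862 0.488 0.134
outer loop
vertex 0.726 -0.471 2.051
vertex 1.629 1.325 1.318
vertex 0.469 -0.691 1.196
endloop
endfacet
facet normal -0.421 -0.840 0.343
outer loop
vertex 1.591 -1.325 1.022
vertex 0.726 -0.471 2.051
vertex 0.469 -0.691 1.196
endloop
endfacet
facet normal -0.862 0.488 0.133
outer loop
vertex 0.469 -0.691 1.196
vertex 1.629 1.325 1.318
vertex 1.372 1.105 0.462
endloop
endfacet
facet normal -0.280 -0.239 -0.930
outer loop
vertex 1.372 1.105 0.462
vertex 1.591 -1.325 1.022
vertex 0.469 -0.691 1.196
endloop
endfacet
facet normal 0.279 0.239 0.930
outer loop
vertex 0.726 -0.471 2.051
vertex 2.751 0.691 1.144
vertex 1.629 1.325 1.318
endloop
endfacet
facet normal -0.422 -0.840 0.342
outer loop
vertex 1.848 -1.105 1.878
vertex 0.726 -0.471 2.051
vertex 1.591 -1.325 1.022
endloop
endfacet
facet normal 0.279 0.240 0.930
outer loop
vertex 1.848 -1.105 1.878
vertex 2.751 0.691 1.144
vertex 0.726 -0.471 2.051
endloop
endfacet
facet normal 0.421 0.840 -0.342
outer loop
vertex 1.629 1.325 1.318
vertex 2.751 0.691 1.144
vertex 1.372 1.105 0.462
endloop
endfacet
facet normal -0.279 -0.239 -0.930
outer loop
vertex 2.494 0.471 0.289
vertex 1.591 -1.325 1.022
vertex 1.372 1.105 0.462
endloop
endfacet
facet normal 0.422 0.840 -0.343
outer loop
vertex 1.372 1.105 0.462
vertex 2.751 0.691 1.144
vertex 2.494 0.471 0.289
endloop
endfacet
facet normal 0.862 -0.488 -0.133
outer loop
vertex 2.494 0.471 0.289
vertex 1.848 -1.105 1.878
vertex 1.591 -1.325 1.022
endloop
endfacet
facet normal 0.862 -0.488 -0.134
outer loop
vertex 2.751 0.691 1.144
vertex 1.848 -1.105 1.878
vertex 2.494 0.471 0.289
endloop
endfacet

endsolid


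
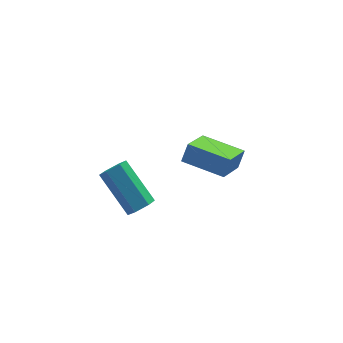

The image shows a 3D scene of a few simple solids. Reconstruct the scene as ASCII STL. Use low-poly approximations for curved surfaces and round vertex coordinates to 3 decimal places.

solid 
facet normal 0.307 -0.725 -0.617
outer loop
vertex -2.992 -0.332 -2.141
vertex -3.374 -0.74 -1.852
vertex -3.583 -0.409 -2.345
endloop
endfacet
facet normal 0.160 0.678 -0.718
outer loop
vertex -2.992 -0.332 -2.141
vertex -3.583 -0.409 -2.345
vertex -3.664 1.249 -0.798
endloop
endfacet
facet normal 0.158 0.678 -0.718
outer loop
vertex -3.664 1.249 -0.798
vertex -3.583 -0.409 -2.345
vertex -4.255 1.171 -1.002
endloop
endfacet
facet normal -0.308 0.725 0.616
outer loop
vertex -3.664 1.249 -0.798
vertex -4.255 1.171 -1.002
vertex -4.046 0.84 -0.508
endloop
endfacet
facet normal 0.307 -0.725 -0.617
outer loop
vertex -3.583 -0.409 -2.345
vertex -3.374 -0.74 -1.852
vertex -3.965 -0.818 -2.055
endloop
endfacet
facet normal -0.733 0.232 -0.639
outer loop
vertex -3.583 -0.409 -2.345
vertex -3.965 -0.818 -2.055
vertex -4.255 1.171 -1.002
endloop
endfacet
facet normal -0.733 0.232 -0.639
outer loop
vertex -4.255 1.171 -1.002
vertex -3.965 -0.818 -2.055
vertex -4.637 0.762 -0.712
endloop
endfacet
facet normal -0.308 0.725 0.616
outer loop
vertex -4.255 1.171 -1.002
vertex -4.637 0.762 -0.712
vertex -4.046 0.84 -0.508
endloop
endfacet
facet normal 0.307 -0.725 -0.617
outer loop
vertex -3.965 -0.818 -2.055
vertex -3.374 -0.74 -1.852
vertex -3.756 -1.149 -1.562
endloop
endfacet
facet normal -0.892 -0.446 0.079
outer loop
vertex -3.965 -0.818 -2.055
vertex -3.756 -1.149 -1.562
vertex -4.637 0.762 -0.712
endloop
endfacet
facet normal -0.891 -0.446 0.079
outer loop
vertex -4.637 0.762 -0.712
vertex -3.756 -1.149 -1.562
vertex -4.428 0.432 -0.219
endloop
endfacet
facet normal -0.308 0.725 0.616
outer loop
vertex -4.637 0.762 -0.712
vertex -4.428 0.432 -0.219
vertex -4.046 0.84 -0.508
endloop
endfacet
facet normal 0.308 -0.725 -0.616
outer loop
vertex -3.756 -1.149 -1.562
vertex -3.374 -0.74 -1.852
vertex -3.165 -1.071 -1.358
endloop
endfacet
facet normal -0.159 -0.677 0.718
outer loop
vertex -3.756 -1.149 -1.562
vertex -3.165 -1.071 -1.358
vertex -4.428 0.432 -0.219
endloop
endfacet
facet normal -0.159 -0.678 0.718
outer loop
vertex -4.428 0.432 -0.219
vertex -3.165 -1.071 -1.358
vertex -3.837 0.509 -0.015
endloop
endfacet
facet normal -0.307 0.725 0.617
outer loop
vertex -4.428 0.432 -0.219
vertex -3.837 0.509 -0.015
vertex -4.046 0.84 -0.508
endloop
endfacet
facet normal 0.308 -0.725 -0.616
outer loop
vertex -3.165 -1.071 -1.358
vertex -3.374 -0.74 -1.852
vertex -2.783 -0.662 -1.648
endloop
endfacet
facet normal 0.733 -0.232 0.639
outer loop
vertex -3.165 -1.071 -1.358
vertex -2.783 -0.662 -1.648
vertex -3.837 0.509 -0.015
endloop
endfacet
facet normal 0.733 -0.232 0.639
outer loop
vertex -3.837 0.509 -0.015
vertex -2.783 -0.662 -1.648
vertex -3.455 0.918 -0.305
endloop
endfacet
facet normal -0.307 0.725 0.617
outer loop
vertex -3.837 0.509 -0.015
vertex -3.455 0.918 -0.305
vertex -4.046 0.84 -0.508
endloop
endfacet
facet normal 0.308 -0.725 -0.616
outer loop
vertex -2.783 -0.662 -1.648
vertex -3.374 -0.74 -1.852
vertex -2.992 -0.332 -2.141
endloop
endfacet
facet normal 0.891 0.446 -0.079
outer loop
vertex -2.783 -0.662 -1.648
vertex -2.992 -0.332 -2.141
vertex -3.455 0.918 -0.305
endloop
endfacet
facet normal 0.892 0.446 -0.079
outer loop
vertex -3.455 0.918 -0.305
vertex -2.992 -0.332 -2.141
vertex -3.664 1.249 -0.798
endloop
endfacet
facet normal -0.307 0.725 0.617
outer loop
vertex -3.455 0.918 -0.305
vertex -3.664 1.249 -0.798
vertex -4.046 0.84 -0.508
endloop
endfacet
facet normal -0.426 -0.315 -0.848
outer loop
vertex 0.751 0.918 -3.014
vertex -0.629 2.313 -2.839
vertex 1.857 2.137 -4.021
endloop
endfacet
facet normal 0.700 -0.708 -0.089
outer loop
vertex 2.249 2.427 -3.241
vertex 0.751 0.918 -3.014
vertex 1.857 2.137 -4.021
endloop
endfacet
facet normal -0.426 -0.315 -0.848
outer loop
vertex 1.857 2.137 -4.021
vertex -0.629 2.313 -2.839
vertex 0.477 3.533 -3.847
endloop
endfacet
facet normal 0.573 0.631 -0.523
outer loop
vertex 0.477 3.533 -3.847
vertex 2.249 2.427 -3.241
vertex 1.857 2.137 -4.021
endloop
endfacet
facet normal -0.572 -0.632 0.523
outer loop
vertex 0.751 0.918 -3.014
vertex -0.237 2.603 -2.059
vertex -0.629 2.313 -2.839
endloop
endfacet
facet normal 0.700 -0.708 -0.089
outer loop
vertex 1.143 1.207 -2.233
vertex 0.751 0.918 -3.014
vertex 2.249 2.427 -3.241
endloop
endfacet
facet normal -0.573 -0.632 0.522
outer loop
vertex 1.143 1.207 -2.233
vertex -0.237 2.603 -2.059
vertex 0.751 0.918 -3.014
endloop
endfacet
facet normal -0.700 0.708 0.089
outer loop
vertex -0.629 2.313 -2.839
vertex -0.237 2.603 -2.059
vertex 0.477 3.533 -3.847
endloop
endfacet
facet normal 0.573 0.632 -0.522
outer loop
vertex 0.869 3.822 -3.066
vertex 2.249 2.427 -3.241
vertex 0.477 3.533 -3.847
endloop
endfacet
facet normal -0.700 0.709 0.089
outer loop
vertex 0.477 3.533 -3.847
vertex -0.237 2.603 -2.059
vertex 0.869 3.822 -3.066
endloop
endfacet
facet normal 0.426 0.315 0.848
outer loop
vertex 0.869 3.822 -3.066
vertex 1.143 1.207 -2.233
vertex 2.249 2.427 -3.241
endloop
endfacet
facet normal 0.425 0.315 0.848
outer loop
vertex -0.237 2.603 -2.059
vertex 1.143 1.207 -2.233
vertex 0.869 3.822 -3.066
endloop
endfacet

endsolid
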